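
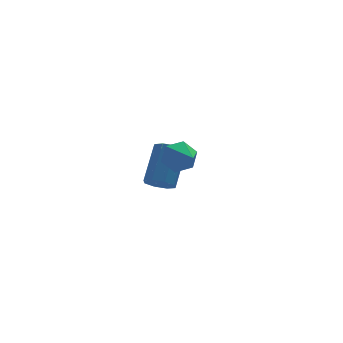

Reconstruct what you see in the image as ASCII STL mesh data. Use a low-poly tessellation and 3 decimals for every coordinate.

solid 
facet normal -0.397 -0.561 -0.726
outer loop
vertex -2.978 2.434 -3.073
vertex -3.463 2.913 -3.178
vertex -2.832 2.794 -3.431
endloop
endfacet
facet normal 0.875 -0.470 -0.115
outer loop
vertex -2.978 2.434 -3.073
vertex -2.832 2.794 -3.431
vertex -2.192 3.547 -1.636
endloop
endfacet
facet normal 0.875 -0.470 -0.115
outer loop
vertex -2.192 3.547 -1.636
vertex -2.832 2.794 -3.431
vertex -2.046 3.907 -1.994
endloop
endfacet
facet normal 0.397 0.561 0.726
outer loop
vertex -2.192 3.547 -1.636
vertex -2.046 3.907 -1.994
vertex -2.677 4.027 -1.742
endloop
endfacet
facet normal -0.397 -0.561 -0.726
outer loop
vertex -2.832 2.794 -3.431
vertex -3.463 2.913 -3.178
vertex -3.056 3.224 -3.641
endloop
endfacet
facet normal 0.814 0.150 -0.561
outer loop
vertex -2.832 2.794 -3.431
vertex -3.056 3.224 -3.641
vertex -2.046 3.907 -1.994
endloop
endfacet
facet normal 0.814 0.150 -0.561
outer loop
vertex -2.046 3.907 -1.994
vertex -3.056 3.224 -3.641
vertex -2.27 4.337 -2.204
endloop
endfacet
facet normal 0.397 0.561 0.726
outer loop
vertex -2.046 3.907 -1.994
vertex -2.27 4.337 -2.204
vertex -2.677 4.027 -1.742
endloop
endfacet
facet normal -0.396 -0.562 -0.726
outer loop
vertex -3.056 3.224 -3.641
vertex -3.463 2.913 -3.178
vertex -3.518 3.472 -3.581
endloop
endfacet
facet normal 0.277 0.680 -0.679
outer loop
vertex -3.056 3.224 -3.641
vertex -3.518 3.472 -3.581
vertex -2.27 4.337 -2.204
endloop
endfacet
facet normal 0.277 0.680 -0.679
outer loop
vertex -2.27 4.337 -2.204
vertex -3.518 3.472 -3.581
vertex -2.732 4.585 -2.144
endloop
endfacet
facet normal 0.396 0.562 0.726
outer loop
vertex -2.27 4.337 -2.204
vertex -2.732 4.585 -2.144
vertex -2.677 4.027 -1.742
endloop
endfacet
facet normal -0.398 -0.562 -0.725
outer loop
vertex -3.518 3.472 -3.581
vertex -3.463 2.913 -3.178
vertex -3.948 3.393 -3.284
endloop
endfacet
facet normal -0.424 0.813 -0.398
outer loop
vertex -3.518 3.472 -3.581
vertex -3.948 3.393 -3.284
vertex -2.732 4.585 -2.144
endloop
endfacet
facet normal -0.424 0.813 -0.398
outer loop
vertex -2.732 4.585 -2.144
vertex -3.948 3.393 -3.284
vertex -3.162 4.506 -1.847
endloop
endfacet
facet normal 0.398 0.562 0.725
outer loop
vertex -2.732 4.585 -2.144
vertex -3.162 4.506 -1.847
vertex -2.677 4.027 -1.742
endloop
endfacet
facet normal -0.397 -0.561 -0.726
outer loop
vertex -3.948 3.393 -3.284
vertex -3.463 2.913 -3.178
vertex -4.094 3.033 -2.926
endloop
endfacet
facet normal -0.875 0.470 0.115
outer loop
vertex -3.948 3.393 -3.284
vertex -4.094 3.033 -2.926
vertex -3.162 4.506 -1.847
endloop
endfacet
facet normal -0.875 0.470 0.115
outer loop
vertex -3.162 4.506 -1.847
vertex -4.094 3.033 -2.926
vertex -3.308 4.146 -1.489
endloop
endfacet
facet normal 0.397 0.561 0.726
outer loop
vertex -3.162 4.506 -1.847
vertex -3.308 4.146 -1.489
vertex -2.677 4.027 -1.742
endloop
endfacet
facet normal -0.397 -0.561 -0.726
outer loop
vertex -4.094 3.033 -2.926
vertex -3.463 2.913 -3.178
vertex -3.87 2.603 -2.716
endloop
endfacet
facet normal -0.814 -0.150 0.561
outer loop
vertex -4.094 3.033 -2.926
vertex -3.87 2.603 -2.716
vertex -3.308 4.146 -1.489
endloop
endfacet
facet normal -0.814 -0.150 0.561
outer loop
vertex -3.308 4.146 -1.489
vertex -3.87 2.603 -2.716
vertex -3.084 3.716 -1.279
endloop
endfacet
facet normal 0.397 0.561 0.726
outer loop
vertex -3.308 4.146 -1.489
vertex -3.084 3.716 -1.279
vertex -2.677 4.027 -1.742
endloop
endfacet
facet normal -0.396 -0.562 -0.726
outer loop
vertex -3.87 2.603 -2.716
vertex -3.463 2.913 -3.178
vertex -3.408 2.355 -2.776
endloop
endfacet
facet normal -0.277 -0.680 0.679
outer loop
vertex -3.87 2.603 -2.716
vertex -3.408 2.355 -2.776
vertex -3.084 3.716 -1.279
endloop
endfacet
facet normal -0.277 -0.680 0.679
outer loop
vertex -3.084 3.716 -1.279
vertex -3.408 2.355 -2.776
vertex -2.622 3.468 -1.339
endloop
endfacet
facet normal 0.396 0.562 0.726
outer loop
vertex -3.084 3.716 -1.279
vertex -2.622 3.468 -1.339
vertex -2.677 4.027 -1.742
endloop
endfacet
facet normal -0.398 -0.562 -0.725
outer loop
vertex -3.408 2.355 -2.776
vertex -3.463 2.913 -3.178
vertex -2.978 2.434 -3.073
endloop
endfacet
facet normal 0.424 -0.813 0.398
outer loop
vertex -3.408 2.355 -2.776
vertex -2.978 2.434 -3.073
vertex -2.622 3.468 -1.339
endloop
endfacet
facet normal 0.424 -0.813 0.398
outer loop
vertex -2.622 3.468 -1.339
vertex -2.978 2.434 -3.073
vertex -2.192 3.547 -1.636
endloop
endfacet
facet normal 0.398 0.562 0.725
outer loop
vertex -2.622 3.468 -1.339
vertex -2.192 3.547 -1.636
vertex -2.677 4.027 -1.742
endloop
endfacet
facet normal -0.090 0.922 -0.377
outer loop
vertex -3.469 -0.345 0.797
vertex -3.726 -0.637 0.144
vertex -4.214 -0.458 0.699
endloop
endfacet
facet normal -0.123 -0.052 0.991
outer loop
vertex -3.469 -0.345 0.797
vertex -4.214 -0.458 0.699
vertex -3.594 -1.983 0.696
endloop
endfacet
facet normal -0.092 0.921 -0.378
outer loop
vertex -4.214 -0.458 0.699
vertex -3.726 -0.637 0.144
vertex -4.472 -0.751 0.047
endloop
endfacet
facet normal -0.816 -0.333 0.472
outer loop
vertex -4.214 -0.458 0.699
vertex -4.472 -0.751 0.047
vertex -3.594 -1.983 0.696
endloop
endfacet
facet normal -0.092 0.921 -0.378
outer loop
vertex -4.472 -0.751 0.047
vertex -3.726 -0.637 0.144
vertex -3.984 -0.93 -0.508
endloop
endfacet
facet normal -0.657 -0.660 -0.365
outer loop
vertex -4.472 -0.751 0.047
vertex -3.984 -0.93 -0.508
vertex -3.594 -1.983 0.696
endloop
endfacet
facet normal -0.091 0.921 -0.378
outer loop
vertex -3.984 -0.93 -0.508
vertex -3.726 -0.637 0.144
vertex -3.239 -0.816 -0.41
endloop
endfacet
facet normal 0.197 -0.705 -0.681
outer loop
vertex -3.984 -0.93 -0.508
vertex -3.239 -0.816 -0.41
vertex -3.594 -1.983 0.696
endloop
endfacet
facet normal -0.090 0.922 -0.377
outer loop
vertex -3.239 -0.816 -0.41
vertex -3.726 -0.637 0.144
vertex -2.981 -0.524 0.242
endloop
endfacet
facet normal 0.891 -0.425 -0.162
outer loop
vertex -3.239 -0.816 -0.41
vertex -2.981 -0.524 0.242
vertex -3.594 -1.983 0.696
endloop
endfacet
facet normal -0.090 0.922 -0.377
outer loop
vertex -2.981 -0.524 0.242
vertex -3.726 -0.637 0.144
vertex -3.469 -0.345 0.797
endloop
endfacet
facet normal 0.732 -0.097 0.675
outer loop
vertex -2.981 -0.524 0.242
vertex -3.469 -0.345 0.797
vertex -3.594 -1.983 0.696
endloop
endfacet

endsolid


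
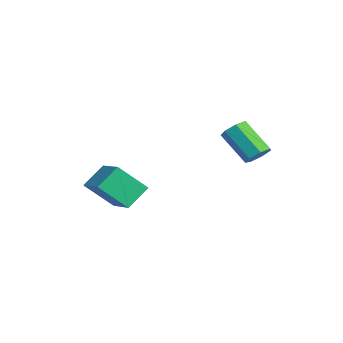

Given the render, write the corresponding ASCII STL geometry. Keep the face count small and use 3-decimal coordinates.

solid 
facet normal -0.937 -0.160 -0.309
outer loop
vertex -3.713 -0.438 -2.616
vertex -3.556 0.546 -3.599
vertex -3.357 -1.187 -3.308
endloop
endfacet
facet normal -0.112 -0.703 0.703
outer loop
vertex -2.064 -0.966 -2.881
vertex -3.713 -0.438 -2.616
vertex -3.357 -1.187 -3.308
endloop
endfacet
facet normal -0.937 -0.160 -0.310
outer loop
vertex -3.357 -1.187 -3.308
vertex -3.556 0.546 -3.599
vertex -3.2 -0.202 -4.291
endloop
endfacet
facet normal 0.330 -0.693 -0.641
outer loop
vertex -3.2 -0.202 -4.291
vertex -2.064 -0.966 -2.881
vertex -3.357 -1.187 -3.308
endloop
endfacet
facet normal -0.330 0.693 0.641
outer loop
vertex -3.713 -0.438 -2.616
vertex -2.263 0.767 -3.172
vertex -3.556 0.546 -3.599
endloop
endfacet
facet normal -0.112 -0.703 0.702
outer loop
vertex -2.42 -0.218 -2.189
vertex -3.713 -0.438 -2.616
vertex -2.064 -0.966 -2.881
endloop
endfacet
facet normal -0.330 0.693 0.641
outer loop
vertex -2.42 -0.218 -2.189
vertex -2.263 0.767 -3.172
vertex -3.713 -0.438 -2.616
endloop
endfacet
facet normal 0.112 0.703 -0.702
outer loop
vertex -3.556 0.546 -3.599
vertex -2.263 0.767 -3.172
vertex -3.2 -0.202 -4.291
endloop
endfacet
facet normal 0.330 -0.693 -0.641
outer loop
vertex -1.907 0.018 -3.864
vertex -2.064 -0.966 -2.881
vertex -3.2 -0.202 -4.291
endloop
endfacet
facet normal 0.112 0.703 -0.703
outer loop
vertex -3.2 -0.202 -4.291
vertex -2.263 0.767 -3.172
vertex -1.907 0.018 -3.864
endloop
endfacet
facet normal 0.937 0.160 0.310
outer loop
vertex -1.907 0.018 -3.864
vertex -2.42 -0.218 -2.189
vertex -2.064 -0.966 -2.881
endloop
endfacet
facet normal 0.937 0.160 0.310
outer loop
vertex -2.263 0.767 -3.172
vertex -2.42 -0.218 -2.189
vertex -1.907 0.018 -3.864
endloop
endfacet
facet normal 0.590 0.420 -0.689
outer loop
vertex 0.492 3.399 -1.023
vertex 0.17 3.793 -1.059
vertex 0.571 3.738 -0.749
endloop
endfacet
facet normal 0.788 -0.488 0.376
outer loop
vertex 0.492 3.399 -1.023
vertex 0.571 3.738 -0.749
vertex -0.327 2.814 -0.065
endloop
endfacet
facet normal 0.788 -0.488 0.375
outer loop
vertex -0.327 2.814 -0.065
vertex 0.571 3.738 -0.749
vertex -0.248 3.152 0.209
endloop
endfacet
facet normal -0.589 -0.421 0.689
outer loop
vertex -0.327 2.814 -0.065
vertex -0.248 3.152 0.209
vertex -0.65 3.207 -0.101
endloop
endfacet
facet normal 0.590 0.422 -0.688
outer loop
vertex 0.571 3.738 -0.749
vertex 0.17 3.793 -1.059
vertex 0.348 4.117 -0.708
endloop
endfacet
facet normal 0.631 0.293 0.719
outer loop
vertex 0.571 3.738 -0.749
vertex 0.348 4.117 -0.708
vertex -0.248 3.152 0.209
endloop
endfacet
facet normal 0.630 0.294 0.719
outer loop
vertex -0.248 3.152 0.209
vertex 0.348 4.117 -0.708
vertex -0.472 3.532 0.25
endloop
endfacet
facet normal -0.589 -0.422 0.689
outer loop
vertex -0.248 3.152 0.209
vertex -0.472 3.532 0.25
vertex -0.65 3.207 -0.101
endloop
endfacet
facet normal 0.591 0.421 -0.688
outer loop
vertex 0.348 4.117 -0.708
vertex 0.17 3.793 -1.059
vertex -0.01 4.253 -0.932
endloop
endfacet
facet normal -0.001 0.854 0.520
outer loop
vertex 0.348 4.117 -0.708
vertex -0.01 4.253 -0.932
vertex -0.472 3.532 0.25
endloop
endfacet
facet normal -0.003 0.854 0.520
outer loop
vertex -0.472 3.532 0.25
vertex -0.01 4.253 -0.932
vertex -0.829 3.667 0.026
endloop
endfacet
facet normal -0.591 -0.420 0.689
outer loop
vertex -0.472 3.532 0.25
vertex -0.829 3.667 0.026
vertex -0.65 3.207 -0.101
endloop
endfacet
facet normal 0.589 0.421 -0.690
outer loop
vertex -0.01 4.253 -0.932
vertex 0.17 3.793 -1.059
vertex -0.232 4.041 -1.251
endloop
endfacet
facet normal -0.634 0.770 -0.071
outer loop
vertex -0.01 4.253 -0.932
vertex -0.232 4.041 -1.251
vertex -0.829 3.667 0.026
endloop
endfacet
facet normal -0.632 0.772 -0.069
outer loop
vertex -0.829 3.667 0.026
vertex -0.232 4.041 -1.251
vertex -1.052 3.456 -0.293
endloop
endfacet
facet normal -0.590 -0.420 0.690
outer loop
vertex -0.829 3.667 0.026
vertex -1.052 3.456 -0.293
vertex -0.65 3.207 -0.101
endloop
endfacet
facet normal 0.589 0.422 -0.689
outer loop
vertex -0.232 4.041 -1.251
vertex 0.17 3.793 -1.059
vertex -0.152 3.643 -1.426
endloop
endfacet
facet normal -0.787 0.109 -0.607
outer loop
vertex -0.232 4.041 -1.251
vertex -0.152 3.643 -1.426
vertex -1.052 3.456 -0.293
endloop
endfacet
facet normal -0.787 0.106 -0.608
outer loop
vertex -1.052 3.456 -0.293
vertex -0.152 3.643 -1.426
vertex -0.971 3.058 -0.467
endloop
endfacet
facet normal -0.590 -0.421 0.689
outer loop
vertex -1.052 3.456 -0.293
vertex -0.971 3.058 -0.467
vertex -0.65 3.207 -0.101
endloop
endfacet
facet normal 0.590 0.420 -0.689
outer loop
vertex -0.152 3.643 -1.426
vertex 0.17 3.793 -1.059
vertex 0.171 3.357 -1.324
endloop
endfacet
facet normal -0.348 -0.638 -0.687
outer loop
vertex -0.152 3.643 -1.426
vertex 0.171 3.357 -1.324
vertex -0.971 3.058 -0.467
endloop
endfacet
facet normal -0.349 -0.636 -0.688
outer loop
vertex -0.971 3.058 -0.467
vertex 0.171 3.357 -1.324
vertex -0.649 2.772 -0.366
endloop
endfacet
facet normal -0.590 -0.421 0.689
outer loop
vertex -0.971 3.058 -0.467
vertex -0.649 2.772 -0.366
vertex -0.65 3.207 -0.101
endloop
endfacet
facet normal 0.591 0.420 -0.689
outer loop
vertex 0.171 3.357 -1.324
vertex 0.17 3.793 -1.059
vertex 0.492 3.399 -1.023
endloop
endfacet
facet normal 0.352 -0.902 -0.250
outer loop
vertex 0.171 3.357 -1.324
vertex 0.492 3.399 -1.023
vertex -0.649 2.772 -0.366
endloop
endfacet
facet normal 0.352 -0.902 -0.250
outer loop
vertex -0.649 2.772 -0.366
vertex 0.492 3.399 -1.023
vertex -0.327 2.814 -0.065
endloop
endfacet
facet normal -0.589 -0.421 0.689
outer loop
vertex -0.649 2.772 -0.366
vertex -0.327 2.814 -0.065
vertex -0.65 3.207 -0.101
endloop
endfacet

endsolid


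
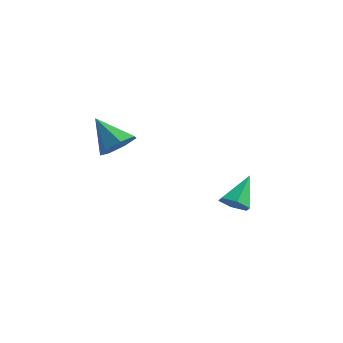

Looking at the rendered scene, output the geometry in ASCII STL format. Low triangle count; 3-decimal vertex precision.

solid 
facet normal 0.108 -0.679 -0.726
outer loop
vertex 3.067 2.576 -3.731
vertex 2.522 2.972 -4.182
vertex 3.308 3.159 -4.24
endloop
endfacet
facet normal 0.851 0.099 0.516
outer loop
vertex 3.067 2.576 -3.731
vertex 3.308 3.159 -4.24
vertex 2.318 4.248 -2.818
endloop
endfacet
facet normal 0.108 -0.680 -0.726
outer loop
vertex 3.308 3.159 -4.24
vertex 2.522 2.972 -4.182
vertex 2.764 3.554 -4.691
endloop
endfacet
facet normal 0.648 0.751 -0.124
outer loop
vertex 3.308 3.159 -4.24
vertex 2.764 3.554 -4.691
vertex 2.318 4.248 -2.818
endloop
endfacet
facet normal 0.109 -0.680 -0.725
outer loop
vertex 2.764 3.554 -4.691
vertex 2.522 2.972 -4.182
vertex 1.978 3.367 -4.634
endloop
endfacet
facet normal -0.240 0.890 -0.387
outer loop
vertex 2.764 3.554 -4.691
vertex 1.978 3.367 -4.634
vertex 2.318 4.248 -2.818
endloop
endfacet
facet normal 0.109 -0.680 -0.725
outer loop
vertex 1.978 3.367 -4.634
vertex 2.522 2.972 -4.182
vertex 1.736 2.785 -4.125
endloop
endfacet
facet normal -0.926 0.377 -0.009
outer loop
vertex 1.978 3.367 -4.634
vertex 1.736 2.785 -4.125
vertex 2.318 4.248 -2.818
endloop
endfacet
facet normal 0.109 -0.678 -0.727
outer loop
vertex 1.736 2.785 -4.125
vertex 2.522 2.972 -4.182
vertex 2.281 2.389 -3.674
endloop
endfacet
facet normal -0.724 -0.277 0.632
outer loop
vertex 1.736 2.785 -4.125
vertex 2.281 2.389 -3.674
vertex 2.318 4.248 -2.818
endloop
endfacet
facet normal 0.109 -0.678 -0.727
outer loop
vertex 2.281 2.389 -3.674
vertex 2.522 2.972 -4.182
vertex 3.067 2.576 -3.731
endloop
endfacet
facet normal 0.164 -0.415 0.895
outer loop
vertex 2.281 2.389 -3.674
vertex 3.067 2.576 -3.731
vertex 2.318 4.248 -2.818
endloop
endfacet
facet normal 0.690 0.082 -0.719
outer loop
vertex 1.103 -1.873 1.018
vertex 0.475 -2.214 0.377
vertex 0.634 -1.302 0.633
endloop
endfacet
facet normal 0.124 0.623 0.773
outer loop
vertex 1.103 -1.873 1.018
vertex 0.634 -1.302 0.633
vertex -0.815 -2.366 1.723
endloop
endfacet
facet normal 0.689 0.082 -0.720
outer loop
vertex 0.634 -1.302 0.633
vertex 0.475 -2.214 0.377
vertex 0.045 -1.418 0.056
endloop
endfacet
facet normal -0.432 0.862 0.267
outer loop
vertex 0.634 -1.302 0.633
vertex 0.045 -1.418 0.056
vertex -0.815 -2.366 1.723
endloop
endfacet
facet normal 0.690 0.082 -0.719
outer loop
vertex 0.045 -1.418 0.056
vertex 0.475 -2.214 0.377
vertex -0.22 -2.133 -0.28
endloop
endfacet
facet normal -0.880 0.426 -0.212
outer loop
vertex 0.045 -1.418 0.056
vertex -0.22 -2.133 -0.28
vertex -0.815 -2.366 1.723
endloop
endfacet
facet normal 0.690 0.081 -0.720
outer loop
vertex -0.22 -2.133 -0.28
vertex 0.475 -2.214 0.377
vertex 0.038 -2.909 -0.12
endloop
endfacet
facet normal -0.884 -0.356 -0.304
outer loop
vertex -0.22 -2.133 -0.28
vertex 0.038 -2.909 -0.12
vertex -0.815 -2.366 1.723
endloop
endfacet
facet normal 0.690 0.081 -0.720
outer loop
vertex 0.038 -2.909 -0.12
vertex 0.475 -2.214 0.377
vertex 0.625 -3.161 0.414
endloop
endfacet
facet normal -0.440 -0.896 0.060
outer loop
vertex 0.038 -2.909 -0.12
vertex 0.625 -3.161 0.414
vertex -0.815 -2.366 1.723
endloop
endfacet
facet normal 0.690 0.081 -0.719
outer loop
vertex 0.625 -3.161 0.414
vertex 0.475 -2.214 0.377
vertex 1.099 -2.7 0.921
endloop
endfacet
facet normal 0.117 -0.787 0.606
outer loop
vertex 0.625 -3.161 0.414
vertex 1.099 -2.7 0.921
vertex -0.815 -2.366 1.723
endloop
endfacet
facet normal 0.690 0.081 -0.719
outer loop
vertex 1.099 -2.7 0.921
vertex 0.475 -2.214 0.377
vertex 1.103 -1.873 1.018
endloop
endfacet
facet normal 0.368 -0.110 0.923
outer loop
vertex 1.099 -2.7 0.921
vertex 1.103 -1.873 1.018
vertex -0.815 -2.366 1.723
endloop
endfacet

endsolid


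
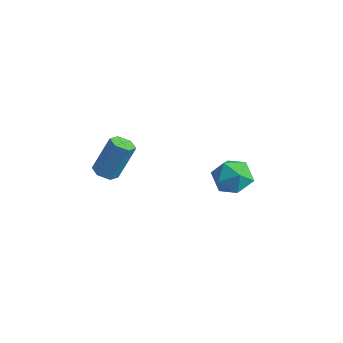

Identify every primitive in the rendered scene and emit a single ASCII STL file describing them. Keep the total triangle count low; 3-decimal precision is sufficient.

solid 
facet normal -0.178 -0.414 -0.893
outer loop
vertex -1.474 -3.575 2.86
vertex -2.095 -3.299 2.856
vertex -1.569 -2.958 2.593
endloop
endfacet
facet normal 0.974 0.055 -0.220
outer loop
vertex -1.474 -3.575 2.86
vertex -1.569 -2.958 2.593
vertex -1.104 -2.718 4.708
endloop
endfacet
facet normal 0.974 0.054 -0.220
outer loop
vertex -1.104 -2.718 4.708
vertex -1.569 -2.958 2.593
vertex -1.199 -2.1 4.44
endloop
endfacet
facet normal 0.179 0.414 0.892
outer loop
vertex -1.104 -2.718 4.708
vertex -1.199 -2.1 4.44
vertex -1.725 -2.441 4.704
endloop
endfacet
facet normal -0.179 -0.413 -0.893
outer loop
vertex -1.569 -2.958 2.593
vertex -2.095 -3.299 2.856
vertex -2.19 -2.681 2.589
endloop
endfacet
facet normal 0.366 0.814 -0.451
outer loop
vertex -1.569 -2.958 2.593
vertex -2.19 -2.681 2.589
vertex -1.199 -2.1 4.44
endloop
endfacet
facet normal 0.366 0.814 -0.451
outer loop
vertex -1.199 -2.1 4.44
vertex -2.19 -2.681 2.589
vertex -1.82 -1.823 4.436
endloop
endfacet
facet normal 0.179 0.414 0.892
outer loop
vertex -1.199 -2.1 4.44
vertex -1.82 -1.823 4.436
vertex -1.725 -2.441 4.704
endloop
endfacet
facet normal -0.179 -0.413 -0.893
outer loop
vertex -2.19 -2.681 2.589
vertex -2.095 -3.299 2.856
vertex -2.716 -3.022 2.852
endloop
endfacet
facet normal -0.608 0.760 -0.231
outer loop
vertex -2.19 -2.681 2.589
vertex -2.716 -3.022 2.852
vertex -1.82 -1.823 4.436
endloop
endfacet
facet normal -0.609 0.759 -0.230
outer loop
vertex -1.82 -1.823 4.436
vertex -2.716 -3.022 2.852
vertex -2.346 -2.165 4.7
endloop
endfacet
facet normal 0.178 0.414 0.892
outer loop
vertex -1.82 -1.823 4.436
vertex -2.346 -2.165 4.7
vertex -1.725 -2.441 4.704
endloop
endfacet
facet normal -0.179 -0.414 -0.892
outer loop
vertex -2.716 -3.022 2.852
vertex -2.095 -3.299 2.856
vertex -2.621 -3.64 3.12
endloop
endfacet
facet normal -0.974 -0.054 0.220
outer loop
vertex -2.716 -3.022 2.852
vertex -2.621 -3.64 3.12
vertex -2.346 -2.165 4.7
endloop
endfacet
facet normal -0.974 -0.055 0.220
outer loop
vertex -2.346 -2.165 4.7
vertex -2.621 -3.64 3.12
vertex -2.251 -2.782 4.967
endloop
endfacet
facet normal 0.178 0.414 0.893
outer loop
vertex -2.346 -2.165 4.7
vertex -2.251 -2.782 4.967
vertex -1.725 -2.441 4.704
endloop
endfacet
facet normal -0.179 -0.414 -0.892
outer loop
vertex -2.621 -3.64 3.12
vertex -2.095 -3.299 2.856
vertex -2.0 -3.917 3.124
endloop
endfacet
facet normal -0.366 -0.814 0.451
outer loop
vertex -2.621 -3.64 3.12
vertex -2.0 -3.917 3.124
vertex -2.251 -2.782 4.967
endloop
endfacet
facet normal -0.366 -0.814 0.451
outer loop
vertex -2.251 -2.782 4.967
vertex -2.0 -3.917 3.124
vertex -1.63 -3.059 4.971
endloop
endfacet
facet normal 0.179 0.413 0.893
outer loop
vertex -2.251 -2.782 4.967
vertex -1.63 -3.059 4.971
vertex -1.725 -2.441 4.704
endloop
endfacet
facet normal -0.178 -0.414 -0.892
outer loop
vertex -2.0 -3.917 3.124
vertex -2.095 -3.299 2.856
vertex -1.474 -3.575 2.86
endloop
endfacet
facet normal 0.609 -0.759 0.231
outer loop
vertex -2.0 -3.917 3.124
vertex -1.474 -3.575 2.86
vertex -1.63 -3.059 4.971
endloop
endfacet
facet normal 0.608 -0.760 0.231
outer loop
vertex -1.63 -3.059 4.971
vertex -1.474 -3.575 2.86
vertex -1.104 -2.718 4.708
endloop
endfacet
facet normal 0.179 0.413 0.893
outer loop
vertex -1.63 -3.059 4.971
vertex -1.104 -2.718 4.708
vertex -1.725 -2.441 4.704
endloop
endfacet
facet normal -0.239 0.910 0.338
outer loop
vertex 0.31 4.133 -0.374
vertex -0.522 3.671 0.283
vertex 0.547 3.794 0.706
endloop
endfacet
facet normal 0.455 0.873 0.174
outer loop
vertex 0.31 4.133 -0.374
vertex 0.547 3.794 0.706
vertex 1.297 3.573 -0.147
endloop
endfacet
facet normal 0.510 0.690 -0.514
outer loop
vertex 0.31 4.133 -0.374
vertex 1.297 3.573 -0.147
vertex 0.69 3.313 -1.097
endloop
endfacet
facet normal -0.150 0.614 -0.775
outer loop
vertex 0.31 4.133 -0.374
vertex 0.69 3.313 -1.097
vertex -0.434 3.374 -0.831
endloop
endfacet
facet normal -0.613 0.750 -0.248
outer loop
vertex 0.31 4.133 -0.374
vertex -0.434 3.374 -0.831
vertex -0.522 3.671 0.283
endloop
endfacet
facet normal 0.746 0.352 0.565
outer loop
vertex 1.297 3.573 -0.147
vertex 0.547 3.794 0.706
vertex 1.074 2.766 0.651
endloop
endfacet
facet normal -0.376 0.413 0.830
outer loop
vertex 0.547 3.794 0.706
vertex -0.522 3.671 0.283
vertex -0.05 2.827 0.917
endloop
endfacet
facet normal -0.981 0.154 -0.119
outer loop
vertex -0.522 3.671 0.283
vertex -0.434 3.374 -0.831
vertex -0.657 2.567 -0.033
endloop
endfacet
facet normal -0.233 -0.068 -0.970
outer loop
vertex -0.434 3.374 -0.831
vertex 0.69 3.313 -1.097
vertex 0.093 2.346 -0.886
endloop
endfacet
facet normal 0.835 0.055 -0.548
outer loop
vertex 0.69 3.313 -1.097
vertex 1.297 3.573 -0.147
vertex 1.162 2.469 -0.463
endloop
endfacet
facet normal 0.150 -0.614 0.775
outer loop
vertex 0.33 2.007 0.194
vertex 1.074 2.766 0.651
vertex -0.05 2.827 0.917
endloop
endfacet
facet normal -0.510 -0.690 0.514
outer loop
vertex 0.33 2.007 0.194
vertex -0.05 2.827 0.917
vertex -0.657 2.567 -0.033
endloop
endfacet
facet normal -0.455 -0.873 -0.174
outer loop
vertex 0.33 2.007 0.194
vertex -0.657 2.567 -0.033
vertex 0.093 2.346 -0.886
endloop
endfacet
facet normal 0.239 -0.910 -0.338
outer loop
vertex 0.33 2.007 0.194
vertex 0.093 2.346 -0.886
vertex 1.162 2.469 -0.463
endloop
endfacet
facet normal 0.613 -0.750 0.248
outer loop
vertex 0.33 2.007 0.194
vertex 1.162 2.469 -0.463
vertex 1.074 2.766 0.651
endloop
endfacet
facet normal 0.233 0.068 0.970
outer loop
vertex -0.05 2.827 0.917
vertex 1.074 2.766 0.651
vertex 0.547 3.794 0.706
endloop
endfacet
facet normal -0.835 -0.055 0.548
outer loop
vertex -0.657 2.567 -0.033
vertex -0.05 2.827 0.917
vertex -0.522 3.671 0.283
endloop
endfacet
facet normal -0.746 -0.352 -0.565
outer loop
vertex 0.093 2.346 -0.886
vertex -0.657 2.567 -0.033
vertex -0.434 3.374 -0.831
endloop
endfacet
facet normal 0.376 -0.413 -0.830
outer loop
vertex 1.162 2.469 -0.463
vertex 0.093 2.346 -0.886
vertex 0.69 3.313 -1.097
endloop
endfacet
facet normal 0.981 -0.154 0.119
outer loop
vertex 1.074 2.766 0.651
vertex 1.162 2.469 -0.463
vertex 1.297 3.573 -0.147
endloop
endfacet

endsolid


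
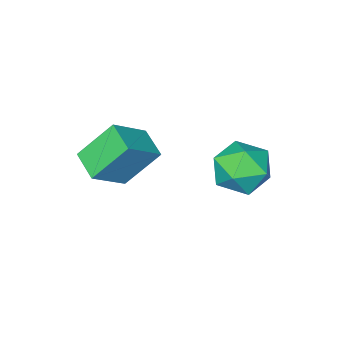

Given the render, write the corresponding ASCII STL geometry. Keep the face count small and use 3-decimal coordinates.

solid 
facet normal -0.989 0.069 -0.130
outer loop
vertex -2.517 0.967 2.689
vertex -2.632 -0.211 2.937
vertex -2.692 0.603 3.829
endloop
endfacet
facet normal -0.720 0.686 0.109
outer loop
vertex -2.517 0.967 2.689
vertex -2.692 0.603 3.829
vertex -1.893 1.479 3.59
endloop
endfacet
facet normal -0.227 0.906 -0.357
outer loop
vertex -2.517 0.967 2.689
vertex -1.893 1.479 3.59
vertex -1.341 1.207 2.55
endloop
endfacet
facet normal -0.191 0.425 -0.885
outer loop
vertex -2.517 0.967 2.689
vertex -1.341 1.207 2.55
vertex -1.797 0.162 2.146
endloop
endfacet
facet normal -0.663 -0.092 -0.743
outer loop
vertex -2.517 0.967 2.689
vertex -1.797 0.162 2.146
vertex -2.632 -0.211 2.937
endloop
endfacet
facet normal -0.394 0.558 0.730
outer loop
vertex -1.893 1.479 3.59
vertex -2.692 0.603 3.829
vertex -1.623 0.618 4.394
endloop
endfacet
facet normal -0.829 -0.440 0.345
outer loop
vertex -2.692 0.603 3.829
vertex -2.632 -0.211 2.937
vertex -2.079 -0.427 3.99
endloop
endfacet
facet normal -0.301 -0.700 -0.648
outer loop
vertex -2.632 -0.211 2.937
vertex -1.797 0.162 2.146
vertex -1.527 -0.699 2.95
endloop
endfacet
facet normal 0.461 0.138 -0.877
outer loop
vertex -1.797 0.162 2.146
vertex -1.341 1.207 2.55
vertex -0.728 0.177 2.711
endloop
endfacet
facet normal 0.404 0.914 -0.025
outer loop
vertex -1.341 1.207 2.55
vertex -1.893 1.479 3.59
vertex -0.788 0.991 3.603
endloop
endfacet
facet normal 0.191 -0.425 0.885
outer loop
vertex -0.903 -0.187 3.851
vertex -1.623 0.618 4.394
vertex -2.079 -0.427 3.99
endloop
endfacet
facet normal 0.227 -0.906 0.357
outer loop
vertex -0.903 -0.187 3.851
vertex -2.079 -0.427 3.99
vertex -1.527 -0.699 2.95
endloop
endfacet
facet normal 0.720 -0.686 -0.109
outer loop
vertex -0.903 -0.187 3.851
vertex -1.527 -0.699 2.95
vertex -0.728 0.177 2.711
endloop
endfacet
facet normal 0.989 -0.069 0.130
outer loop
vertex -0.903 -0.187 3.851
vertex -0.728 0.177 2.711
vertex -0.788 0.991 3.603
endloop
endfacet
facet normal 0.663 0.092 0.743
outer loop
vertex -0.903 -0.187 3.851
vertex -0.788 0.991 3.603
vertex -1.623 0.618 4.394
endloop
endfacet
facet normal -0.461 -0.138 0.877
outer loop
vertex -2.079 -0.427 3.99
vertex -1.623 0.618 4.394
vertex -2.692 0.603 3.829
endloop
endfacet
facet normal -0.404 -0.914 0.025
outer loop
vertex -1.527 -0.699 2.95
vertex -2.079 -0.427 3.99
vertex -2.632 -0.211 2.937
endloop
endfacet
facet normal 0.394 -0.558 -0.730
outer loop
vertex -0.728 0.177 2.711
vertex -1.527 -0.699 2.95
vertex -1.797 0.162 2.146
endloop
endfacet
facet normal 0.829 0.440 -0.345
outer loop
vertex -0.788 0.991 3.603
vertex -0.728 0.177 2.711
vertex -1.341 1.207 2.55
endloop
endfacet
facet normal 0.301 0.700 0.648
outer loop
vertex -1.623 0.618 4.394
vertex -0.788 0.991 3.603
vertex -1.893 1.479 3.59
endloop
endfacet
facet normal -0.574 0.324 0.752
outer loop
vertex 0.778 -3.753 4.154
vertex 1.049 -2.495 3.818
vertex -0.65 -3.739 3.059
endloop
endfacet
facet normal -0.203 -0.946 0.253
outer loop
vertex 0.491 -4.385 1.562
vertex 0.778 -3.753 4.154
vertex -0.65 -3.739 3.059
endloop
endfacet
facet normal -0.574 0.325 0.752
outer loop
vertex -0.65 -3.739 3.059
vertex 1.049 -2.495 3.818
vertex -0.379 -2.481 2.722
endloop
endfacet
facet normal -0.794 0.008 -0.608
outer loop
vertex -0.379 -2.481 2.722
vertex 0.491 -4.385 1.562
vertex -0.65 -3.739 3.059
endloop
endfacet
facet normal 0.794 -0.008 0.608
outer loop
vertex 0.778 -3.753 4.154
vertex 2.19 -3.141 2.321
vertex 1.049 -2.495 3.818
endloop
endfacet
facet normal -0.204 -0.946 0.253
outer loop
vertex 1.919 -4.399 2.658
vertex 0.778 -3.753 4.154
vertex 0.491 -4.385 1.562
endloop
endfacet
facet normal 0.793 -0.008 0.609
outer loop
vertex 1.919 -4.399 2.658
vertex 2.19 -3.141 2.321
vertex 0.778 -3.753 4.154
endloop
endfacet
facet normal 0.203 0.946 -0.253
outer loop
vertex 1.049 -2.495 3.818
vertex 2.19 -3.141 2.321
vertex -0.379 -2.481 2.722
endloop
endfacet
facet normal -0.793 0.008 -0.609
outer loop
vertex 0.762 -3.127 1.226
vertex 0.491 -4.385 1.562
vertex -0.379 -2.481 2.722
endloop
endfacet
facet normal 0.203 0.946 -0.253
outer loop
vertex -0.379 -2.481 2.722
vertex 2.19 -3.141 2.321
vertex 0.762 -3.127 1.226
endloop
endfacet
facet normal 0.574 -0.324 -0.752
outer loop
vertex 0.762 -3.127 1.226
vertex 1.919 -4.399 2.658
vertex 0.491 -4.385 1.562
endloop
endfacet
facet normal 0.573 -0.325 -0.752
outer loop
vertex 2.19 -3.141 2.321
vertex 1.919 -4.399 2.658
vertex 0.762 -3.127 1.226
endloop
endfacet

endsolid


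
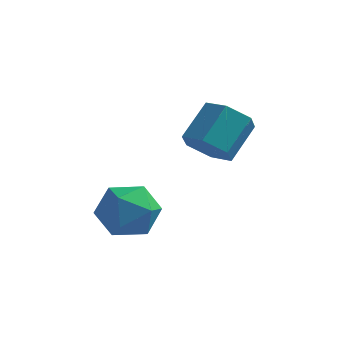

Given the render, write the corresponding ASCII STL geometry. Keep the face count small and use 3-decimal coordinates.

solid 
facet normal -0.697 0.690 0.194
outer loop
vertex 0.131 -0.02 -2.156
vertex 0.31 -0.15 -1.053
vertex 0.902 0.611 -1.633
endloop
endfacet
facet normal -0.378 0.819 -0.431
outer loop
vertex 0.131 -0.02 -2.156
vertex 0.902 0.611 -1.633
vertex 1.123 0.179 -2.649
endloop
endfacet
facet normal -0.471 0.248 -0.847
outer loop
vertex 0.131 -0.02 -2.156
vertex 1.123 0.179 -2.649
vertex 0.667 -0.848 -2.696
endloop
endfacet
facet normal -0.846 -0.235 -0.479
outer loop
vertex 0.131 -0.02 -2.156
vertex 0.667 -0.848 -2.696
vertex 0.165 -1.052 -1.71
endloop
endfacet
facet normal -0.986 0.039 0.165
outer loop
vertex 0.131 -0.02 -2.156
vertex 0.165 -1.052 -1.71
vertex 0.31 -0.15 -1.053
endloop
endfacet
facet normal 0.321 0.895 -0.311
outer loop
vertex 1.123 0.179 -2.649
vertex 0.902 0.611 -1.633
vertex 1.915 0.172 -1.85
endloop
endfacet
facet normal -0.194 0.686 0.702
outer loop
vertex 0.902 0.611 -1.633
vertex 0.31 -0.15 -1.053
vertex 1.413 -0.032 -0.864
endloop
endfacet
facet normal -0.662 -0.369 0.653
outer loop
vertex 0.31 -0.15 -1.053
vertex 0.165 -1.052 -1.71
vertex 0.957 -1.059 -0.911
endloop
endfacet
facet normal -0.435 -0.812 -0.390
outer loop
vertex 0.165 -1.052 -1.71
vertex 0.667 -0.848 -2.696
vertex 1.178 -1.491 -1.927
endloop
endfacet
facet normal 0.172 -0.031 -0.985
outer loop
vertex 0.667 -0.848 -2.696
vertex 1.123 0.179 -2.649
vertex 1.77 -0.73 -2.507
endloop
endfacet
facet normal 0.846 0.235 0.479
outer loop
vertex 1.949 -0.86 -1.404
vertex 1.915 0.172 -1.85
vertex 1.413 -0.032 -0.864
endloop
endfacet
facet normal 0.471 -0.248 0.847
outer loop
vertex 1.949 -0.86 -1.404
vertex 1.413 -0.032 -0.864
vertex 0.957 -1.059 -0.911
endloop
endfacet
facet normal 0.378 -0.819 0.431
outer loop
vertex 1.949 -0.86 -1.404
vertex 0.957 -1.059 -0.911
vertex 1.178 -1.491 -1.927
endloop
endfacet
facet normal 0.697 -0.690 -0.194
outer loop
vertex 1.949 -0.86 -1.404
vertex 1.178 -1.491 -1.927
vertex 1.77 -0.73 -2.507
endloop
endfacet
facet normal 0.986 -0.039 -0.165
outer loop
vertex 1.949 -0.86 -1.404
vertex 1.77 -0.73 -2.507
vertex 1.915 0.172 -1.85
endloop
endfacet
facet normal 0.435 0.812 0.390
outer loop
vertex 1.413 -0.032 -0.864
vertex 1.915 0.172 -1.85
vertex 0.902 0.611 -1.633
endloop
endfacet
facet normal -0.172 0.031 0.985
outer loop
vertex 0.957 -1.059 -0.911
vertex 1.413 -0.032 -0.864
vertex 0.31 -0.15 -1.053
endloop
endfacet
facet normal -0.321 -0.895 0.311
outer loop
vertex 1.178 -1.491 -1.927
vertex 0.957 -1.059 -0.911
vertex 0.165 -1.052 -1.71
endloop
endfacet
facet normal 0.194 -0.686 -0.702
outer loop
vertex 1.77 -0.73 -2.507
vertex 1.178 -1.491 -1.927
vertex 0.667 -0.848 -2.696
endloop
endfacet
facet normal 0.662 0.369 -0.653
outer loop
vertex 1.915 0.172 -1.85
vertex 1.77 -0.73 -2.507
vertex 1.123 0.179 -2.649
endloop
endfacet
facet normal -0.248 -0.718 -0.651
outer loop
vertex 3.582 1.453 0.24
vertex 2.781 1.876 0.079
vertex 3.52 2.081 -0.429
endloop
endfacet
facet normal 0.966 -0.137 -0.218
outer loop
vertex 3.582 1.453 0.24
vertex 3.52 2.081 -0.429
vertex 3.979 2.6 1.282
endloop
endfacet
facet normal 0.966 -0.138 -0.217
outer loop
vertex 3.979 2.6 1.282
vertex 3.52 2.081 -0.429
vertex 3.918 3.228 0.613
endloop
endfacet
facet normal 0.249 0.717 0.651
outer loop
vertex 3.979 2.6 1.282
vertex 3.918 3.228 0.613
vertex 3.179 3.024 1.121
endloop
endfacet
facet normal -0.249 -0.717 -0.651
outer loop
vertex 3.52 2.081 -0.429
vertex 2.781 1.876 0.079
vertex 2.72 2.505 -0.59
endloop
endfacet
facet normal 0.426 0.523 -0.738
outer loop
vertex 3.52 2.081 -0.429
vertex 2.72 2.505 -0.59
vertex 3.918 3.228 0.613
endloop
endfacet
facet normal 0.426 0.523 -0.738
outer loop
vertex 3.918 3.228 0.613
vertex 2.72 2.505 -0.59
vertex 3.118 3.652 0.452
endloop
endfacet
facet normal 0.249 0.717 0.651
outer loop
vertex 3.918 3.228 0.613
vertex 3.118 3.652 0.452
vertex 3.179 3.024 1.121
endloop
endfacet
facet normal -0.249 -0.717 -0.651
outer loop
vertex 2.72 2.505 -0.59
vertex 2.781 1.876 0.079
vertex 1.981 2.3 -0.082
endloop
endfacet
facet normal -0.541 0.661 -0.520
outer loop
vertex 2.72 2.505 -0.59
vertex 1.981 2.3 -0.082
vertex 3.118 3.652 0.452
endloop
endfacet
facet normal -0.541 0.660 -0.521
outer loop
vertex 3.118 3.652 0.452
vertex 1.981 2.3 -0.082
vertex 2.378 3.447 0.96
endloop
endfacet
facet normal 0.248 0.717 0.651
outer loop
vertex 3.118 3.652 0.452
vertex 2.378 3.447 0.96
vertex 3.179 3.024 1.121
endloop
endfacet
facet normal -0.249 -0.717 -0.651
outer loop
vertex 1.981 2.3 -0.082
vertex 2.781 1.876 0.079
vertex 2.042 1.672 0.587
endloop
endfacet
facet normal -0.966 0.137 0.217
outer loop
vertex 1.981 2.3 -0.082
vertex 2.042 1.672 0.587
vertex 2.378 3.447 0.96
endloop
endfacet
facet normal -0.966 0.137 0.218
outer loop
vertex 2.378 3.447 0.96
vertex 2.042 1.672 0.587
vertex 2.44 2.819 1.629
endloop
endfacet
facet normal 0.248 0.718 0.651
outer loop
vertex 2.378 3.447 0.96
vertex 2.44 2.819 1.629
vertex 3.179 3.024 1.121
endloop
endfacet
facet normal -0.249 -0.717 -0.651
outer loop
vertex 2.042 1.672 0.587
vertex 2.781 1.876 0.079
vertex 2.842 1.248 0.748
endloop
endfacet
facet normal -0.426 -0.523 0.738
outer loop
vertex 2.042 1.672 0.587
vertex 2.842 1.248 0.748
vertex 2.44 2.819 1.629
endloop
endfacet
facet normal -0.426 -0.523 0.738
outer loop
vertex 2.44 2.819 1.629
vertex 2.842 1.248 0.748
vertex 3.24 2.395 1.79
endloop
endfacet
facet normal 0.249 0.717 0.651
outer loop
vertex 2.44 2.819 1.629
vertex 3.24 2.395 1.79
vertex 3.179 3.024 1.121
endloop
endfacet
facet normal -0.248 -0.717 -0.651
outer loop
vertex 2.842 1.248 0.748
vertex 2.781 1.876 0.079
vertex 3.582 1.453 0.24
endloop
endfacet
facet normal 0.541 -0.661 0.521
outer loop
vertex 2.842 1.248 0.748
vertex 3.582 1.453 0.24
vertex 3.24 2.395 1.79
endloop
endfacet
facet normal 0.541 -0.660 0.521
outer loop
vertex 3.24 2.395 1.79
vertex 3.582 1.453 0.24
vertex 3.979 2.6 1.282
endloop
endfacet
facet normal 0.249 0.717 0.651
outer loop
vertex 3.24 2.395 1.79
vertex 3.979 2.6 1.282
vertex 3.179 3.024 1.121
endloop
endfacet

endsolid


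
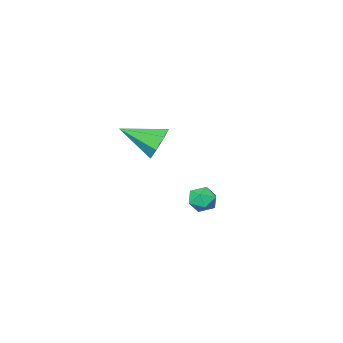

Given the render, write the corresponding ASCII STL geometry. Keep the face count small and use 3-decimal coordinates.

solid 
facet normal 0.258 -0.121 0.958
outer loop
vertex 3.706 4.275 -1.467
vertex 3.122 3.939 -1.352
vertex 3.681 3.597 -1.546
endloop
endfacet
facet normal 0.835 -0.094 0.542
outer loop
vertex 3.706 4.275 -1.467
vertex 3.681 3.597 -1.546
vertex 4.018 3.982 -1.999
endloop
endfacet
facet normal 0.826 0.529 0.193
outer loop
vertex 3.706 4.275 -1.467
vertex 4.018 3.982 -1.999
vertex 3.667 4.562 -2.086
endloop
endfacet
facet normal 0.244 0.886 0.395
outer loop
vertex 3.706 4.275 -1.467
vertex 3.667 4.562 -2.086
vertex 3.114 4.536 -1.686
endloop
endfacet
facet normal -0.108 0.484 0.868
outer loop
vertex 3.706 4.275 -1.467
vertex 3.114 4.536 -1.686
vertex 3.122 3.939 -1.352
endloop
endfacet
facet normal 0.784 -0.618 0.058
outer loop
vertex 4.018 3.982 -1.999
vertex 3.681 3.597 -1.546
vertex 3.626 3.464 -2.214
endloop
endfacet
facet normal -0.150 -0.662 0.734
outer loop
vertex 3.681 3.597 -1.546
vertex 3.122 3.939 -1.352
vertex 3.073 3.438 -1.814
endloop
endfacet
facet normal -0.744 0.319 0.588
outer loop
vertex 3.122 3.939 -1.352
vertex 3.114 4.536 -1.686
vertex 2.722 4.018 -1.901
endloop
endfacet
facet normal -0.175 0.968 -0.178
outer loop
vertex 3.114 4.536 -1.686
vertex 3.667 4.562 -2.086
vertex 3.059 4.403 -2.354
endloop
endfacet
facet normal 0.770 0.390 -0.505
outer loop
vertex 3.667 4.562 -2.086
vertex 4.018 3.982 -1.999
vertex 3.618 4.061 -2.548
endloop
endfacet
facet normal -0.244 -0.886 -0.395
outer loop
vertex 3.034 3.725 -2.433
vertex 3.626 3.464 -2.214
vertex 3.073 3.438 -1.814
endloop
endfacet
facet normal -0.826 -0.529 -0.193
outer loop
vertex 3.034 3.725 -2.433
vertex 3.073 3.438 -1.814
vertex 2.722 4.018 -1.901
endloop
endfacet
facet normal -0.835 0.094 -0.542
outer loop
vertex 3.034 3.725 -2.433
vertex 2.722 4.018 -1.901
vertex 3.059 4.403 -2.354
endloop
endfacet
facet normal -0.258 0.121 -0.958
outer loop
vertex 3.034 3.725 -2.433
vertex 3.059 4.403 -2.354
vertex 3.618 4.061 -2.548
endloop
endfacet
facet normal 0.108 -0.484 -0.868
outer loop
vertex 3.034 3.725 -2.433
vertex 3.618 4.061 -2.548
vertex 3.626 3.464 -2.214
endloop
endfacet
facet normal 0.175 -0.968 0.178
outer loop
vertex 3.073 3.438 -1.814
vertex 3.626 3.464 -2.214
vertex 3.681 3.597 -1.546
endloop
endfacet
facet normal -0.770 -0.390 0.505
outer loop
vertex 2.722 4.018 -1.901
vertex 3.073 3.438 -1.814
vertex 3.122 3.939 -1.352
endloop
endfacet
facet normal -0.784 0.618 -0.058
outer loop
vertex 3.059 4.403 -2.354
vertex 2.722 4.018 -1.901
vertex 3.114 4.536 -1.686
endloop
endfacet
facet normal 0.150 0.662 -0.734
outer loop
vertex 3.618 4.061 -2.548
vertex 3.059 4.403 -2.354
vertex 3.667 4.562 -2.086
endloop
endfacet
facet normal 0.744 -0.319 -0.588
outer loop
vertex 3.626 3.464 -2.214
vertex 3.618 4.061 -2.548
vertex 4.018 3.982 -1.999
endloop
endfacet
facet normal -0.650 0.634 -0.419
outer loop
vertex 2.432 -0.877 -1.716
vertex 1.819 -1.094 -1.094
vertex 2.439 -0.442 -1.068
endloop
endfacet
facet normal 0.955 0.241 -0.172
outer loop
vertex 2.432 -0.877 -1.716
vertex 2.439 -0.442 -1.068
vertex 3.041 -2.286 -0.306
endloop
endfacet
facet normal -0.649 0.634 -0.419
outer loop
vertex 2.439 -0.442 -1.068
vertex 1.819 -1.094 -1.094
vertex 1.979 -0.497 -0.439
endloop
endfacet
facet normal 0.699 0.456 0.551
outer loop
vertex 2.439 -0.442 -1.068
vertex 1.979 -0.497 -0.439
vertex 3.041 -2.286 -0.306
endloop
endfacet
facet normal -0.650 0.634 -0.419
outer loop
vertex 1.979 -0.497 -0.439
vertex 1.819 -1.094 -1.094
vertex 1.399 -1.002 -0.303
endloop
endfacet
facet normal 0.110 0.139 0.984
outer loop
vertex 1.979 -0.497 -0.439
vertex 1.399 -1.002 -0.303
vertex 3.041 -2.286 -0.306
endloop
endfacet
facet normal -0.650 0.634 -0.419
outer loop
vertex 1.399 -1.002 -0.303
vertex 1.819 -1.094 -1.094
vertex 1.135 -1.576 -0.762
endloop
endfacet
facet normal -0.368 -0.472 0.801
outer loop
vertex 1.399 -1.002 -0.303
vertex 1.135 -1.576 -0.762
vertex 3.041 -2.286 -0.306
endloop
endfacet
facet normal -0.650 0.634 -0.419
outer loop
vertex 1.135 -1.576 -0.762
vertex 1.819 -1.094 -1.094
vertex 1.386 -1.787 -1.471
endloop
endfacet
facet normal -0.375 -0.916 0.140
outer loop
vertex 1.135 -1.576 -0.762
vertex 1.386 -1.787 -1.471
vertex 3.041 -2.286 -0.306
endloop
endfacet
facet normal -0.650 0.634 -0.419
outer loop
vertex 1.386 -1.787 -1.471
vertex 1.819 -1.094 -1.094
vertex 1.963 -1.476 -1.896
endloop
endfacet
facet normal 0.094 -0.860 -0.502
outer loop
vertex 1.386 -1.787 -1.471
vertex 1.963 -1.476 -1.896
vertex 3.041 -2.286 -0.306
endloop
endfacet
facet normal -0.650 0.634 -0.419
outer loop
vertex 1.963 -1.476 -1.896
vertex 1.819 -1.094 -1.094
vertex 2.432 -0.877 -1.716
endloop
endfacet
facet normal 0.686 -0.345 -0.641
outer loop
vertex 1.963 -1.476 -1.896
vertex 2.432 -0.877 -1.716
vertex 3.041 -2.286 -0.306
endloop
endfacet

endsolid


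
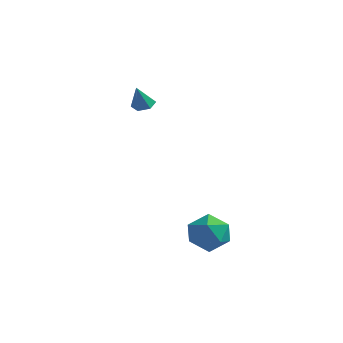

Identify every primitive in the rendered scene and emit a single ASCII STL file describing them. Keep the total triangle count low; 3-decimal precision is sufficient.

solid 
facet normal 0.291 0.677 0.676
outer loop
vertex 1.251 -3.106 -2.313
vertex 0.951 -3.68 -1.609
vertex 1.85 -3.746 -1.93
endloop
endfacet
facet normal 0.699 0.709 0.092
outer loop
vertex 1.251 -3.106 -2.313
vertex 1.85 -3.746 -1.93
vertex 1.836 -3.61 -2.877
endloop
endfacet
facet normal 0.275 0.841 -0.466
outer loop
vertex 1.251 -3.106 -2.313
vertex 1.836 -3.61 -2.877
vertex 0.929 -3.46 -3.141
endloop
endfacet
facet normal -0.396 0.890 -0.227
outer loop
vertex 1.251 -3.106 -2.313
vertex 0.929 -3.46 -3.141
vertex 0.382 -3.504 -2.358
endloop
endfacet
facet normal -0.386 0.789 0.479
outer loop
vertex 1.251 -3.106 -2.313
vertex 0.382 -3.504 -2.358
vertex 0.951 -3.68 -1.609
endloop
endfacet
facet normal 0.998 0.068 -0.005
outer loop
vertex 1.836 -3.61 -2.877
vertex 1.85 -3.746 -1.93
vertex 1.898 -4.496 -2.522
endloop
endfacet
facet normal 0.337 0.015 0.941
outer loop
vertex 1.85 -3.746 -1.93
vertex 0.951 -3.68 -1.609
vertex 1.351 -4.54 -1.739
endloop
endfacet
facet normal -0.758 0.196 0.622
outer loop
vertex 0.951 -3.68 -1.609
vertex 0.382 -3.504 -2.358
vertex 0.444 -4.39 -2.003
endloop
endfacet
facet normal -0.774 0.361 -0.520
outer loop
vertex 0.382 -3.504 -2.358
vertex 0.929 -3.46 -3.141
vertex 0.43 -4.254 -2.95
endloop
endfacet
facet normal 0.311 0.282 -0.908
outer loop
vertex 0.929 -3.46 -3.141
vertex 1.836 -3.61 -2.877
vertex 1.329 -4.32 -3.271
endloop
endfacet
facet normal 0.396 -0.890 0.227
outer loop
vertex 1.029 -4.894 -2.567
vertex 1.898 -4.496 -2.522
vertex 1.351 -4.54 -1.739
endloop
endfacet
facet normal -0.275 -0.841 0.466
outer loop
vertex 1.029 -4.894 -2.567
vertex 1.351 -4.54 -1.739
vertex 0.444 -4.39 -2.003
endloop
endfacet
facet normal -0.699 -0.709 -0.092
outer loop
vertex 1.029 -4.894 -2.567
vertex 0.444 -4.39 -2.003
vertex 0.43 -4.254 -2.95
endloop
endfacet
facet normal -0.291 -0.677 -0.676
outer loop
vertex 1.029 -4.894 -2.567
vertex 0.43 -4.254 -2.95
vertex 1.329 -4.32 -3.271
endloop
endfacet
facet normal 0.386 -0.789 -0.479
outer loop
vertex 1.029 -4.894 -2.567
vertex 1.329 -4.32 -3.271
vertex 1.898 -4.496 -2.522
endloop
endfacet
facet normal 0.774 -0.361 0.520
outer loop
vertex 1.351 -4.54 -1.739
vertex 1.898 -4.496 -2.522
vertex 1.85 -3.746 -1.93
endloop
endfacet
facet normal -0.311 -0.282 0.908
outer loop
vertex 0.444 -4.39 -2.003
vertex 1.351 -4.54 -1.739
vertex 0.951 -3.68 -1.609
endloop
endfacet
facet normal -0.998 -0.068 0.005
outer loop
vertex 0.43 -4.254 -2.95
vertex 0.444 -4.39 -2.003
vertex 0.382 -3.504 -2.358
endloop
endfacet
facet normal -0.337 -0.015 -0.941
outer loop
vertex 1.329 -4.32 -3.271
vertex 0.43 -4.254 -2.95
vertex 0.929 -3.46 -3.141
endloop
endfacet
facet normal 0.758 -0.196 -0.622
outer loop
vertex 1.898 -4.496 -2.522
vertex 1.329 -4.32 -3.271
vertex 1.836 -3.61 -2.877
endloop
endfacet
facet normal 0.066 0.383 -0.921
outer loop
vertex -3.2 -0.375 2.31
vertex -3.643 -0.614 2.179
vertex -3.656 -0.133 2.378
endloop
endfacet
facet normal 0.420 0.600 0.681
outer loop
vertex -3.2 -0.375 2.31
vertex -3.656 -0.133 2.378
vertex -3.717 -1.046 3.221
endloop
endfacet
facet normal 0.066 0.383 -0.921
outer loop
vertex -3.656 -0.133 2.378
vertex -3.643 -0.614 2.179
vertex -4.099 -0.372 2.247
endloop
endfacet
facet normal -0.507 0.603 0.616
outer loop
vertex -3.656 -0.133 2.378
vertex -4.099 -0.372 2.247
vertex -3.717 -1.046 3.221
endloop
endfacet
facet normal 0.065 0.381 -0.922
outer loop
vertex -4.099 -0.372 2.247
vertex -3.643 -0.614 2.179
vertex -4.086 -0.853 2.049
endloop
endfacet
facet normal -0.951 -0.139 0.276
outer loop
vertex -4.099 -0.372 2.247
vertex -4.086 -0.853 2.049
vertex -3.717 -1.046 3.221
endloop
endfacet
facet normal 0.065 0.382 -0.922
outer loop
vertex -4.086 -0.853 2.049
vertex -3.643 -0.614 2.179
vertex -3.631 -1.094 1.981
endloop
endfacet
facet normal -0.468 -0.884 0.002
outer loop
vertex -4.086 -0.853 2.049
vertex -3.631 -1.094 1.981
vertex -3.717 -1.046 3.221
endloop
endfacet
facet normal 0.065 0.382 -0.922
outer loop
vertex -3.631 -1.094 1.981
vertex -3.643 -0.614 2.179
vertex -3.188 -0.855 2.111
endloop
endfacet
facet normal 0.459 -0.886 0.066
outer loop
vertex -3.631 -1.094 1.981
vertex -3.188 -0.855 2.111
vertex -3.717 -1.046 3.221
endloop
endfacet
facet normal 0.065 0.384 -0.921
outer loop
vertex -3.188 -0.855 2.111
vertex -3.643 -0.614 2.179
vertex -3.2 -0.375 2.31
endloop
endfacet
facet normal 0.903 -0.145 0.405
outer loop
vertex -3.188 -0.855 2.111
vertex -3.2 -0.375 2.31
vertex -3.717 -1.046 3.221
endloop
endfacet

endsolid


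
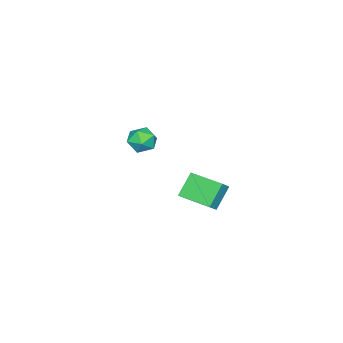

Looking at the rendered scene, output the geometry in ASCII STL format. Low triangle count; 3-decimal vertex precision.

solid 
facet normal -0.672 0.047 0.740
outer loop
vertex -3.339 0.772 -2.827
vertex -3.238 2.909 -2.87
vertex -3.982 0.79 -3.412
endloop
endfacet
facet normal -0.047 -0.999 0.020
outer loop
vertex -2.842 0.711 -4.67
vertex -3.339 0.772 -2.827
vertex -3.982 0.79 -3.412
endloop
endfacet
facet normal -0.671 0.046 0.740
outer loop
vertex -3.982 0.79 -3.412
vertex -3.238 2.909 -2.87
vertex -3.882 2.927 -3.455
endloop
endfacet
facet normal -0.740 0.021 -0.672
outer loop
vertex -3.882 2.927 -3.455
vertex -2.842 0.711 -4.67
vertex -3.982 0.79 -3.412
endloop
endfacet
facet normal 0.740 -0.021 0.672
outer loop
vertex -3.339 0.772 -2.827
vertex -2.098 2.83 -4.128
vertex -3.238 2.909 -2.87
endloop
endfacet
facet normal -0.047 -0.999 0.021
outer loop
vertex -2.198 0.693 -4.085
vertex -3.339 0.772 -2.827
vertex -2.842 0.711 -4.67
endloop
endfacet
facet normal 0.740 -0.021 0.672
outer loop
vertex -2.198 0.693 -4.085
vertex -2.098 2.83 -4.128
vertex -3.339 0.772 -2.827
endloop
endfacet
facet normal 0.047 0.999 -0.021
outer loop
vertex -3.238 2.909 -2.87
vertex -2.098 2.83 -4.128
vertex -3.882 2.927 -3.455
endloop
endfacet
facet normal -0.740 0.021 -0.672
outer loop
vertex -2.741 2.848 -4.713
vertex -2.842 0.711 -4.67
vertex -3.882 2.927 -3.455
endloop
endfacet
facet normal 0.047 0.999 -0.020
outer loop
vertex -3.882 2.927 -3.455
vertex -2.098 2.83 -4.128
vertex -2.741 2.848 -4.713
endloop
endfacet
facet normal 0.671 -0.047 -0.740
outer loop
vertex -2.741 2.848 -4.713
vertex -2.198 0.693 -4.085
vertex -2.842 0.711 -4.67
endloop
endfacet
facet normal 0.672 -0.046 -0.740
outer loop
vertex -2.098 2.83 -4.128
vertex -2.198 0.693 -4.085
vertex -2.741 2.848 -4.713
endloop
endfacet
facet normal -0.184 -0.484 0.856
outer loop
vertex 1.977 1.557 3.978
vertex 2.513 0.892 3.717
vertex 2.848 1.58 4.178
endloop
endfacet
facet normal -0.224 0.222 0.949
outer loop
vertex 1.977 1.557 3.978
vertex 2.848 1.58 4.178
vertex 2.432 2.323 3.906
endloop
endfacet
facet normal -0.720 0.475 0.505
outer loop
vertex 1.977 1.557 3.978
vertex 2.432 2.323 3.906
vertex 1.84 2.094 3.277
endloop
endfacet
facet normal -0.988 -0.075 0.136
outer loop
vertex 1.977 1.557 3.978
vertex 1.84 2.094 3.277
vertex 1.891 1.209 3.16
endloop
endfacet
facet normal -0.656 -0.667 0.353
outer loop
vertex 1.977 1.557 3.978
vertex 1.891 1.209 3.16
vertex 2.513 0.892 3.717
endloop
endfacet
facet normal 0.404 0.505 0.762
outer loop
vertex 2.432 2.323 3.906
vertex 2.848 1.58 4.178
vertex 3.249 2.131 3.6
endloop
endfacet
facet normal 0.469 -0.638 0.611
outer loop
vertex 2.848 1.58 4.178
vertex 2.513 0.892 3.717
vertex 3.3 1.246 3.483
endloop
endfacet
facet normal -0.295 -0.934 -0.202
outer loop
vertex 2.513 0.892 3.717
vertex 1.891 1.209 3.16
vertex 2.708 1.017 2.854
endloop
endfacet
facet normal -0.832 0.025 -0.554
outer loop
vertex 1.891 1.209 3.16
vertex 1.84 2.094 3.277
vertex 2.292 1.76 2.582
endloop
endfacet
facet normal -0.399 0.916 0.042
outer loop
vertex 1.84 2.094 3.277
vertex 2.432 2.323 3.906
vertex 2.627 2.448 3.043
endloop
endfacet
facet normal 0.988 0.075 -0.136
outer loop
vertex 3.163 1.783 2.782
vertex 3.249 2.131 3.6
vertex 3.3 1.246 3.483
endloop
endfacet
facet normal 0.720 -0.475 -0.505
outer loop
vertex 3.163 1.783 2.782
vertex 3.3 1.246 3.483
vertex 2.708 1.017 2.854
endloop
endfacet
facet normal 0.224 -0.222 -0.949
outer loop
vertex 3.163 1.783 2.782
vertex 2.708 1.017 2.854
vertex 2.292 1.76 2.582
endloop
endfacet
facet normal 0.184 0.484 -0.856
outer loop
vertex 3.163 1.783 2.782
vertex 2.292 1.76 2.582
vertex 2.627 2.448 3.043
endloop
endfacet
facet normal 0.656 0.667 -0.353
outer loop
vertex 3.163 1.783 2.782
vertex 2.627 2.448 3.043
vertex 3.249 2.131 3.6
endloop
endfacet
facet normal 0.832 -0.025 0.554
outer loop
vertex 3.3 1.246 3.483
vertex 3.249 2.131 3.6
vertex 2.848 1.58 4.178
endloop
endfacet
facet normal 0.399 -0.916 -0.042
outer loop
vertex 2.708 1.017 2.854
vertex 3.3 1.246 3.483
vertex 2.513 0.892 3.717
endloop
endfacet
facet normal -0.404 -0.505 -0.762
outer loop
vertex 2.292 1.76 2.582
vertex 2.708 1.017 2.854
vertex 1.891 1.209 3.16
endloop
endfacet
facet normal -0.469 0.638 -0.611
outer loop
vertex 2.627 2.448 3.043
vertex 2.292 1.76 2.582
vertex 1.84 2.094 3.277
endloop
endfacet
facet normal 0.295 0.934 0.202
outer loop
vertex 3.249 2.131 3.6
vertex 2.627 2.448 3.043
vertex 2.432 2.323 3.906
endloop
endfacet

endsolid


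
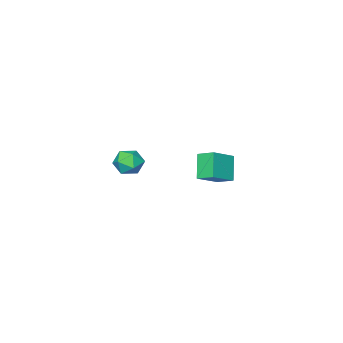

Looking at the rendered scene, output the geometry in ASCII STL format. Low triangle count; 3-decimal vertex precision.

solid 
facet normal -0.434 -0.459 0.775
outer loop
vertex -2.73 -0.478 -1.06
vertex -3.987 -0.477 -1.763
vertex -2.513 -1.34 -1.449
endloop
endfacet
facet normal 0.873 -0.001 0.488
outer loop
vertex -1.893 -0.683 -2.557
vertex -2.73 -0.478 -1.06
vertex -2.513 -1.34 -1.449
endloop
endfacet
facet normal -0.434 -0.459 0.775
outer loop
vertex -2.513 -1.34 -1.449
vertex -3.987 -0.477 -1.763
vertex -3.77 -1.339 -2.152
endloop
endfacet
facet normal 0.224 -0.888 -0.401
outer loop
vertex -3.77 -1.339 -2.152
vertex -1.893 -0.683 -2.557
vertex -2.513 -1.34 -1.449
endloop
endfacet
facet normal -0.224 0.888 0.401
outer loop
vertex -2.73 -0.478 -1.06
vertex -3.367 0.18 -2.871
vertex -3.987 -0.477 -1.763
endloop
endfacet
facet normal 0.873 -0.001 0.488
outer loop
vertex -2.11 0.179 -2.168
vertex -2.73 -0.478 -1.06
vertex -1.893 -0.683 -2.557
endloop
endfacet
facet normal -0.224 0.888 0.401
outer loop
vertex -2.11 0.179 -2.168
vertex -3.367 0.18 -2.871
vertex -2.73 -0.478 -1.06
endloop
endfacet
facet normal -0.873 0.001 -0.488
outer loop
vertex -3.987 -0.477 -1.763
vertex -3.367 0.18 -2.871
vertex -3.77 -1.339 -2.152
endloop
endfacet
facet normal 0.224 -0.888 -0.401
outer loop
vertex -3.15 -0.682 -3.26
vertex -1.893 -0.683 -2.557
vertex -3.77 -1.339 -2.152
endloop
endfacet
facet normal -0.873 0.001 -0.488
outer loop
vertex -3.77 -1.339 -2.152
vertex -3.367 0.18 -2.871
vertex -3.15 -0.682 -3.26
endloop
endfacet
facet normal 0.434 0.459 -0.775
outer loop
vertex -3.15 -0.682 -3.26
vertex -2.11 0.179 -2.168
vertex -1.893 -0.683 -2.557
endloop
endfacet
facet normal 0.434 0.459 -0.775
outer loop
vertex -3.367 0.18 -2.871
vertex -2.11 0.179 -2.168
vertex -3.15 -0.682 -3.26
endloop
endfacet
facet normal -0.200 0.946 -0.256
outer loop
vertex 2.67 0.62 0.064
vertex 2.353 0.737 0.742
vertex 3.093 0.866 0.642
endloop
endfacet
facet normal 0.388 0.711 -0.587
outer loop
vertex 2.67 0.62 0.064
vertex 3.093 0.866 0.642
vertex 3.363 0.334 0.176
endloop
endfacet
facet normal 0.211 0.133 -0.968
outer loop
vertex 2.67 0.62 0.064
vertex 3.363 0.334 0.176
vertex 2.79 -0.124 -0.012
endloop
endfacet
facet normal -0.485 0.011 -0.875
outer loop
vertex 2.67 0.62 0.064
vertex 2.79 -0.124 -0.012
vertex 2.166 0.125 0.337
endloop
endfacet
facet normal -0.740 0.514 -0.435
outer loop
vertex 2.67 0.62 0.064
vertex 2.166 0.125 0.337
vertex 2.353 0.737 0.742
endloop
endfacet
facet normal 0.856 0.510 -0.087
outer loop
vertex 3.363 0.334 0.176
vertex 3.093 0.866 0.642
vertex 3.474 0.275 0.923
endloop
endfacet
facet normal -0.095 0.890 0.446
outer loop
vertex 3.093 0.866 0.642
vertex 2.353 0.737 0.742
vertex 2.85 0.524 1.272
endloop
endfacet
facet normal -0.969 0.191 0.159
outer loop
vertex 2.353 0.737 0.742
vertex 2.166 0.125 0.337
vertex 2.277 0.066 1.084
endloop
endfacet
facet normal -0.556 -0.621 -0.552
outer loop
vertex 2.166 0.125 0.337
vertex 2.79 -0.124 -0.012
vertex 2.547 -0.466 0.618
endloop
endfacet
facet normal 0.570 -0.424 -0.704
outer loop
vertex 2.79 -0.124 -0.012
vertex 3.363 0.334 0.176
vertex 3.287 -0.337 0.518
endloop
endfacet
facet normal 0.485 -0.011 0.875
outer loop
vertex 2.97 -0.22 1.196
vertex 3.474 0.275 0.923
vertex 2.85 0.524 1.272
endloop
endfacet
facet normal -0.211 -0.133 0.968
outer loop
vertex 2.97 -0.22 1.196
vertex 2.85 0.524 1.272
vertex 2.277 0.066 1.084
endloop
endfacet
facet normal -0.388 -0.711 0.587
outer loop
vertex 2.97 -0.22 1.196
vertex 2.277 0.066 1.084
vertex 2.547 -0.466 0.618
endloop
endfacet
facet normal 0.200 -0.946 0.256
outer loop
vertex 2.97 -0.22 1.196
vertex 2.547 -0.466 0.618
vertex 3.287 -0.337 0.518
endloop
endfacet
facet normal 0.740 -0.514 0.435
outer loop
vertex 2.97 -0.22 1.196
vertex 3.287 -0.337 0.518
vertex 3.474 0.275 0.923
endloop
endfacet
facet normal 0.556 0.621 0.552
outer loop
vertex 2.85 0.524 1.272
vertex 3.474 0.275 0.923
vertex 3.093 0.866 0.642
endloop
endfacet
facet normal -0.570 0.424 0.704
outer loop
vertex 2.277 0.066 1.084
vertex 2.85 0.524 1.272
vertex 2.353 0.737 0.742
endloop
endfacet
facet normal -0.856 -0.510 0.087
outer loop
vertex 2.547 -0.466 0.618
vertex 2.277 0.066 1.084
vertex 2.166 0.125 0.337
endloop
endfacet
facet normal 0.095 -0.890 -0.446
outer loop
vertex 3.287 -0.337 0.518
vertex 2.547 -0.466 0.618
vertex 2.79 -0.124 -0.012
endloop
endfacet
facet normal 0.969 -0.191 -0.159
outer loop
vertex 3.474 0.275 0.923
vertex 3.287 -0.337 0.518
vertex 3.363 0.334 0.176
endloop
endfacet

endsolid


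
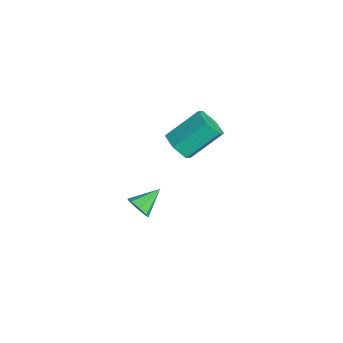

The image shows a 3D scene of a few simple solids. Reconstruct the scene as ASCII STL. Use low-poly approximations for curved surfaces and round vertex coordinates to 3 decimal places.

solid 
facet normal -0.011 -0.798 -0.602
outer loop
vertex 1.756 -0.537 1.316
vertex 1.431 -0.901 1.804
vertex 1.066 -0.545 1.339
endloop
endfacet
facet normal -0.034 0.602 -0.798
outer loop
vertex 1.756 -0.537 1.316
vertex 1.066 -0.545 1.339
vertex 1.774 0.724 2.267
endloop
endfacet
facet normal -0.033 0.602 -0.798
outer loop
vertex 1.774 0.724 2.267
vertex 1.066 -0.545 1.339
vertex 1.085 0.717 2.29
endloop
endfacet
facet normal 0.012 0.799 0.601
outer loop
vertex 1.774 0.724 2.267
vertex 1.085 0.717 2.29
vertex 1.449 0.361 2.756
endloop
endfacet
facet normal -0.012 -0.798 -0.602
outer loop
vertex 1.066 -0.545 1.339
vertex 1.431 -0.901 1.804
vertex 0.741 -0.908 1.827
endloop
endfacet
facet normal -0.882 0.292 -0.370
outer loop
vertex 1.066 -0.545 1.339
vertex 0.741 -0.908 1.827
vertex 1.085 0.717 2.29
endloop
endfacet
facet normal -0.882 0.292 -0.369
outer loop
vertex 1.085 0.717 2.29
vertex 0.741 -0.908 1.827
vertex 0.76 0.353 2.779
endloop
endfacet
facet normal 0.011 0.799 0.602
outer loop
vertex 1.085 0.717 2.29
vertex 0.76 0.353 2.779
vertex 1.449 0.361 2.756
endloop
endfacet
facet normal -0.012 -0.799 -0.601
outer loop
vertex 0.741 -0.908 1.827
vertex 1.431 -0.901 1.804
vertex 1.106 -1.264 2.293
endloop
endfacet
facet normal -0.849 -0.310 0.428
outer loop
vertex 0.741 -0.908 1.827
vertex 1.106 -1.264 2.293
vertex 0.76 0.353 2.779
endloop
endfacet
facet normal -0.849 -0.310 0.427
outer loop
vertex 0.76 0.353 2.779
vertex 1.106 -1.264 2.293
vertex 1.124 -0.003 3.244
endloop
endfacet
facet normal 0.011 0.798 0.602
outer loop
vertex 0.76 0.353 2.779
vertex 1.124 -0.003 3.244
vertex 1.449 0.361 2.756
endloop
endfacet
facet normal -0.012 -0.799 -0.601
outer loop
vertex 1.106 -1.264 2.293
vertex 1.431 -0.901 1.804
vertex 1.795 -1.257 2.27
endloop
endfacet
facet normal 0.033 -0.602 0.798
outer loop
vertex 1.106 -1.264 2.293
vertex 1.795 -1.257 2.27
vertex 1.124 -0.003 3.244
endloop
endfacet
facet normal 0.034 -0.602 0.798
outer loop
vertex 1.124 -0.003 3.244
vertex 1.795 -1.257 2.27
vertex 1.814 0.005 3.221
endloop
endfacet
facet normal 0.011 0.798 0.602
outer loop
vertex 1.124 -0.003 3.244
vertex 1.814 0.005 3.221
vertex 1.449 0.361 2.756
endloop
endfacet
facet normal -0.011 -0.799 -0.602
outer loop
vertex 1.795 -1.257 2.27
vertex 1.431 -0.901 1.804
vertex 2.12 -0.893 1.781
endloop
endfacet
facet normal 0.882 -0.292 0.369
outer loop
vertex 1.795 -1.257 2.27
vertex 2.12 -0.893 1.781
vertex 1.814 0.005 3.221
endloop
endfacet
facet normal 0.882 -0.292 0.370
outer loop
vertex 1.814 0.005 3.221
vertex 2.12 -0.893 1.781
vertex 2.139 0.368 2.733
endloop
endfacet
facet normal 0.012 0.798 0.602
outer loop
vertex 1.814 0.005 3.221
vertex 2.139 0.368 2.733
vertex 1.449 0.361 2.756
endloop
endfacet
facet normal -0.011 -0.798 -0.602
outer loop
vertex 2.12 -0.893 1.781
vertex 1.431 -0.901 1.804
vertex 1.756 -0.537 1.316
endloop
endfacet
facet normal 0.849 0.310 -0.427
outer loop
vertex 2.12 -0.893 1.781
vertex 1.756 -0.537 1.316
vertex 2.139 0.368 2.733
endloop
endfacet
facet normal 0.849 0.310 -0.428
outer loop
vertex 2.139 0.368 2.733
vertex 1.756 -0.537 1.316
vertex 1.774 0.724 2.267
endloop
endfacet
facet normal 0.012 0.799 0.601
outer loop
vertex 2.139 0.368 2.733
vertex 1.774 0.724 2.267
vertex 1.449 0.361 2.756
endloop
endfacet
facet normal 0.255 -0.874 -0.413
outer loop
vertex 0.973 -2.242 -1.898
vertex 0.617 -2.153 -2.307
vertex 1.148 -2.038 -2.222
endloop
endfacet
facet normal 0.695 0.376 0.612
outer loop
vertex 0.973 -2.242 -1.898
vertex 1.148 -2.038 -2.222
vertex 0.323 -1.147 -1.833
endloop
endfacet
facet normal 0.255 -0.874 -0.413
outer loop
vertex 1.148 -2.038 -2.222
vertex 0.617 -2.153 -2.307
vertex 1.012 -1.901 -2.596
endloop
endfacet
facet normal 0.730 0.683 -0.015
outer loop
vertex 1.148 -2.038 -2.222
vertex 1.012 -1.901 -2.596
vertex 0.323 -1.147 -1.833
endloop
endfacet
facet normal 0.256 -0.874 -0.413
outer loop
vertex 1.012 -1.901 -2.596
vertex 0.617 -2.153 -2.307
vertex 0.644 -1.912 -2.801
endloop
endfacet
facet normal 0.276 0.797 -0.538
outer loop
vertex 1.012 -1.901 -2.596
vertex 0.644 -1.912 -2.801
vertex 0.323 -1.147 -1.833
endloop
endfacet
facet normal 0.254 -0.875 -0.413
outer loop
vertex 0.644 -1.912 -2.801
vertex 0.617 -2.153 -2.307
vertex 0.261 -2.063 -2.717
endloop
endfacet
facet normal -0.398 0.651 -0.646
outer loop
vertex 0.644 -1.912 -2.801
vertex 0.261 -2.063 -2.717
vertex 0.323 -1.147 -1.833
endloop
endfacet
facet normal 0.255 -0.874 -0.413
outer loop
vertex 0.261 -2.063 -2.717
vertex 0.617 -2.153 -2.307
vertex 0.086 -2.267 -2.393
endloop
endfacet
facet normal -0.902 0.330 -0.279
outer loop
vertex 0.261 -2.063 -2.717
vertex 0.086 -2.267 -2.393
vertex 0.323 -1.147 -1.833
endloop
endfacet
facet normal 0.255 -0.874 -0.413
outer loop
vertex 0.086 -2.267 -2.393
vertex 0.617 -2.153 -2.307
vertex 0.222 -2.404 -2.019
endloop
endfacet
facet normal -0.937 0.024 0.349
outer loop
vertex 0.086 -2.267 -2.393
vertex 0.222 -2.404 -2.019
vertex 0.323 -1.147 -1.833
endloop
endfacet
facet normal 0.255 -0.874 -0.413
outer loop
vertex 0.222 -2.404 -2.019
vertex 0.617 -2.153 -2.307
vertex 0.589 -2.394 -1.814
endloop
endfacet
facet normal -0.484 -0.090 0.871
outer loop
vertex 0.222 -2.404 -2.019
vertex 0.589 -2.394 -1.814
vertex 0.323 -1.147 -1.833
endloop
endfacet
facet normal 0.256 -0.874 -0.413
outer loop
vertex 0.589 -2.394 -1.814
vertex 0.617 -2.153 -2.307
vertex 0.973 -2.242 -1.898
endloop
endfacet
facet normal 0.192 0.056 0.980
outer loop
vertex 0.589 -2.394 -1.814
vertex 0.973 -2.242 -1.898
vertex 0.323 -1.147 -1.833
endloop
endfacet

endsolid


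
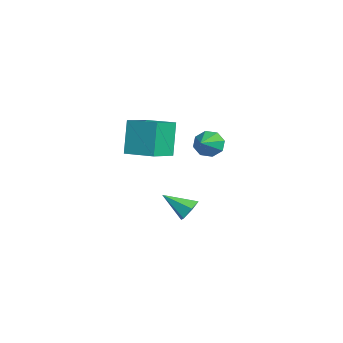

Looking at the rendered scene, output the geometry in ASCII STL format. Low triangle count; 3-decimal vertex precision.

solid 
facet normal -0.817 0.338 -0.468
outer loop
vertex -2.449 0.885 -0.687
vertex -2.928 0.747 0.05
vertex -2.459 1.429 -0.277
endloop
endfacet
facet normal 0.856 0.322 -0.406
outer loop
vertex -2.449 0.885 -0.687
vertex -2.459 1.429 -0.277
vertex -1.392 0.113 0.93
endloop
endfacet
facet normal -0.817 0.338 -0.468
outer loop
vertex -2.459 1.429 -0.277
vertex -2.928 0.747 0.05
vertex -2.744 1.573 0.325
endloop
endfacet
facet normal 0.691 0.705 0.158
outer loop
vertex -2.459 1.429 -0.277
vertex -2.744 1.573 0.325
vertex -1.392 0.113 0.93
endloop
endfacet
facet normal -0.817 0.338 -0.468
outer loop
vertex -2.744 1.573 0.325
vertex -2.928 0.747 0.05
vertex -3.137 1.234 0.766
endloop
endfacet
facet normal 0.314 0.597 0.738
outer loop
vertex -2.744 1.573 0.325
vertex -3.137 1.234 0.766
vertex -1.392 0.113 0.93
endloop
endfacet
facet normal -0.817 0.337 -0.468
outer loop
vertex -3.137 1.234 0.766
vertex -2.928 0.747 0.05
vertex -3.407 0.609 0.787
endloop
endfacet
facet normal -0.056 0.058 0.997
outer loop
vertex -3.137 1.234 0.766
vertex -3.407 0.609 0.787
vertex -1.392 0.113 0.93
endloop
endfacet
facet normal -0.817 0.338 -0.468
outer loop
vertex -3.407 0.609 0.787
vertex -2.928 0.747 0.05
vertex -3.397 0.065 0.377
endloop
endfacet
facet normal -0.201 -0.592 0.780
outer loop
vertex -3.407 0.609 0.787
vertex -3.397 0.065 0.377
vertex -1.392 0.113 0.93
endloop
endfacet
facet normal -0.817 0.337 -0.468
outer loop
vertex -3.397 0.065 0.377
vertex -2.928 0.747 0.05
vertex -3.112 -0.079 -0.224
endloop
endfacet
facet normal -0.036 -0.976 0.217
outer loop
vertex -3.397 0.065 0.377
vertex -3.112 -0.079 -0.224
vertex -1.392 0.113 0.93
endloop
endfacet
facet normal -0.817 0.337 -0.468
outer loop
vertex -3.112 -0.079 -0.224
vertex -2.928 0.747 0.05
vertex -2.719 0.26 -0.665
endloop
endfacet
facet normal 0.341 -0.867 -0.363
outer loop
vertex -3.112 -0.079 -0.224
vertex -2.719 0.26 -0.665
vertex -1.392 0.113 0.93
endloop
endfacet
facet normal -0.817 0.337 -0.468
outer loop
vertex -2.719 0.26 -0.665
vertex -2.928 0.747 0.05
vertex -2.449 0.885 -0.687
endloop
endfacet
facet normal 0.711 -0.329 -0.622
outer loop
vertex -2.719 0.26 -0.665
vertex -2.449 0.885 -0.687
vertex -1.392 0.113 0.93
endloop
endfacet
facet normal 0.319 0.782 -0.535
outer loop
vertex -0.496 -0.398 -3.543
vertex -1.133 -0.466 -4.022
vertex -1.171 -0.004 -3.37
endloop
endfacet
facet normal 0.289 0.076 0.954
outer loop
vertex -0.496 -0.398 -3.543
vertex -1.171 -0.004 -3.37
vertex -1.707 -1.874 -3.058
endloop
endfacet
facet normal 0.318 0.782 -0.536
outer loop
vertex -1.171 -0.004 -3.37
vertex -1.133 -0.466 -4.022
vertex -1.808 -0.073 -3.849
endloop
endfacet
facet normal -0.594 0.295 0.748
outer loop
vertex -1.171 -0.004 -3.37
vertex -1.808 -0.073 -3.849
vertex -1.707 -1.874 -3.058
endloop
endfacet
facet normal 0.318 0.782 -0.536
outer loop
vertex -1.808 -0.073 -3.849
vertex -1.133 -0.466 -4.022
vertex -1.77 -0.535 -4.501
endloop
endfacet
facet normal -0.998 -0.062 -0.014
outer loop
vertex -1.808 -0.073 -3.849
vertex -1.77 -0.535 -4.501
vertex -1.707 -1.874 -3.058
endloop
endfacet
facet normal 0.318 0.782 -0.536
outer loop
vertex -1.77 -0.535 -4.501
vertex -1.133 -0.466 -4.022
vertex -1.095 -0.928 -4.674
endloop
endfacet
facet normal -0.518 -0.638 -0.570
outer loop
vertex -1.77 -0.535 -4.501
vertex -1.095 -0.928 -4.674
vertex -1.707 -1.874 -3.058
endloop
endfacet
facet normal 0.319 0.782 -0.535
outer loop
vertex -1.095 -0.928 -4.674
vertex -1.133 -0.466 -4.022
vertex -0.458 -0.86 -4.195
endloop
endfacet
facet normal 0.365 -0.857 -0.364
outer loop
vertex -1.095 -0.928 -4.674
vertex -0.458 -0.86 -4.195
vertex -1.707 -1.874 -3.058
endloop
endfacet
facet normal 0.319 0.782 -0.535
outer loop
vertex -0.458 -0.86 -4.195
vertex -1.133 -0.466 -4.022
vertex -0.496 -0.398 -3.543
endloop
endfacet
facet normal 0.769 -0.500 0.399
outer loop
vertex -0.458 -0.86 -4.195
vertex -0.496 -0.398 -3.543
vertex -1.707 -1.874 -3.058
endloop
endfacet
facet normal -0.613 -0.773 -0.167
outer loop
vertex 0.444 -3.867 3.748
vertex -0.774 -2.761 3.096
vertex 1.28 -4.106 1.782
endloop
endfacet
facet normal 0.689 -0.624 0.369
outer loop
vertex 2.394 -2.699 2.084
vertex 0.444 -3.867 3.748
vertex 1.28 -4.106 1.782
endloop
endfacet
facet normal -0.612 -0.773 -0.166
outer loop
vertex 1.28 -4.106 1.782
vertex -0.774 -2.761 3.096
vertex 0.061 -3.0 1.129
endloop
endfacet
facet normal 0.389 -0.111 -0.915
outer loop
vertex 0.061 -3.0 1.129
vertex 2.394 -2.699 2.084
vertex 1.28 -4.106 1.782
endloop
endfacet
facet normal -0.389 0.111 0.915
outer loop
vertex 0.444 -3.867 3.748
vertex 0.34 -1.354 3.398
vertex -0.774 -2.761 3.096
endloop
endfacet
facet normal 0.688 -0.625 0.368
outer loop
vertex 1.559 -2.46 4.051
vertex 0.444 -3.867 3.748
vertex 2.394 -2.699 2.084
endloop
endfacet
facet normal -0.389 0.111 0.915
outer loop
vertex 1.559 -2.46 4.051
vertex 0.34 -1.354 3.398
vertex 0.444 -3.867 3.748
endloop
endfacet
facet normal -0.689 0.624 -0.368
outer loop
vertex -0.774 -2.761 3.096
vertex 0.34 -1.354 3.398
vertex 0.061 -3.0 1.129
endloop
endfacet
facet normal 0.389 -0.111 -0.915
outer loop
vertex 1.176 -1.593 1.432
vertex 2.394 -2.699 2.084
vertex 0.061 -3.0 1.129
endloop
endfacet
facet normal -0.688 0.625 -0.369
outer loop
vertex 0.061 -3.0 1.129
vertex 0.34 -1.354 3.398
vertex 1.176 -1.593 1.432
endloop
endfacet
facet normal 0.613 0.773 0.166
outer loop
vertex 1.176 -1.593 1.432
vertex 1.559 -2.46 4.051
vertex 2.394 -2.699 2.084
endloop
endfacet
facet normal 0.612 0.773 0.166
outer loop
vertex 0.34 -1.354 3.398
vertex 1.559 -2.46 4.051
vertex 1.176 -1.593 1.432
endloop
endfacet

endsolid


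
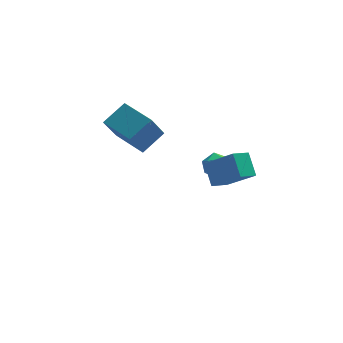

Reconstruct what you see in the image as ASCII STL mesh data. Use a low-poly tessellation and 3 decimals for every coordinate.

solid 
facet normal -0.762 -0.540 0.359
outer loop
vertex 2.523 -4.563 1.885
vertex 2.271 -3.52 2.919
vertex 1.197 -3.571 0.561
endloop
endfacet
facet normal 0.169 -0.700 -0.694
outer loop
vertex 2.089 -2.94 0.141
vertex 2.523 -4.563 1.885
vertex 1.197 -3.571 0.561
endloop
endfacet
facet normal -0.762 -0.539 0.359
outer loop
vertex 1.197 -3.571 0.561
vertex 2.271 -3.52 2.919
vertex 0.946 -2.528 1.595
endloop
endfacet
facet normal -0.625 0.468 -0.624
outer loop
vertex 0.946 -2.528 1.595
vertex 2.089 -2.94 0.141
vertex 1.197 -3.571 0.561
endloop
endfacet
facet normal 0.625 -0.468 0.625
outer loop
vertex 2.523 -4.563 1.885
vertex 3.163 -2.889 2.499
vertex 2.271 -3.52 2.919
endloop
endfacet
facet normal 0.169 -0.700 -0.694
outer loop
vertex 3.414 -3.932 1.465
vertex 2.523 -4.563 1.885
vertex 2.089 -2.94 0.141
endloop
endfacet
facet normal 0.626 -0.468 0.624
outer loop
vertex 3.414 -3.932 1.465
vertex 3.163 -2.889 2.499
vertex 2.523 -4.563 1.885
endloop
endfacet
facet normal -0.169 0.700 0.694
outer loop
vertex 2.271 -3.52 2.919
vertex 3.163 -2.889 2.499
vertex 0.946 -2.528 1.595
endloop
endfacet
facet normal -0.626 0.468 -0.624
outer loop
vertex 1.837 -1.897 1.175
vertex 2.089 -2.94 0.141
vertex 0.946 -2.528 1.595
endloop
endfacet
facet normal -0.169 0.700 0.694
outer loop
vertex 0.946 -2.528 1.595
vertex 3.163 -2.889 2.499
vertex 1.837 -1.897 1.175
endloop
endfacet
facet normal 0.762 0.539 -0.358
outer loop
vertex 1.837 -1.897 1.175
vertex 3.414 -3.932 1.465
vertex 2.089 -2.94 0.141
endloop
endfacet
facet normal 0.762 0.539 -0.359
outer loop
vertex 3.163 -2.889 2.499
vertex 3.414 -3.932 1.465
vertex 1.837 -1.897 1.175
endloop
endfacet
facet normal -0.670 0.296 0.681
outer loop
vertex 1.602 3.828 -2.752
vertex 1.82 3.112 -2.226
vertex 2.269 3.904 -2.129
endloop
endfacet
facet normal -0.403 0.855 0.327
outer loop
vertex 1.602 3.828 -2.752
vertex 2.269 3.904 -2.129
vertex 2.375 4.272 -2.96
endloop
endfacet
facet normal -0.536 0.760 -0.368
outer loop
vertex 1.602 3.828 -2.752
vertex 2.375 4.272 -2.96
vertex 1.992 3.707 -3.57
endloop
endfacet
facet normal -0.885 0.142 -0.443
outer loop
vertex 1.602 3.828 -2.752
vertex 1.992 3.707 -3.57
vertex 1.65 2.991 -3.117
endloop
endfacet
facet normal -0.968 -0.145 0.204
outer loop
vertex 1.602 3.828 -2.752
vertex 1.65 2.991 -3.117
vertex 1.82 3.112 -2.226
endloop
endfacet
facet normal 0.306 0.855 0.418
outer loop
vertex 2.375 4.272 -2.96
vertex 2.269 3.904 -2.129
vertex 3.07 3.829 -2.563
endloop
endfacet
facet normal -0.127 -0.050 0.991
outer loop
vertex 2.269 3.904 -2.129
vertex 1.82 3.112 -2.226
vertex 2.728 3.113 -2.11
endloop
endfacet
facet normal -0.611 -0.761 0.220
outer loop
vertex 1.82 3.112 -2.226
vertex 1.65 2.991 -3.117
vertex 2.345 2.548 -2.72
endloop
endfacet
facet normal -0.476 -0.296 -0.828
outer loop
vertex 1.65 2.991 -3.117
vertex 1.992 3.707 -3.57
vertex 2.451 2.916 -3.551
endloop
endfacet
facet normal 0.089 0.702 -0.706
outer loop
vertex 1.992 3.707 -3.57
vertex 2.375 4.272 -2.96
vertex 2.9 3.708 -3.454
endloop
endfacet
facet normal 0.885 -0.142 0.443
outer loop
vertex 3.118 2.992 -2.928
vertex 3.07 3.829 -2.563
vertex 2.728 3.113 -2.11
endloop
endfacet
facet normal 0.536 -0.760 0.368
outer loop
vertex 3.118 2.992 -2.928
vertex 2.728 3.113 -2.11
vertex 2.345 2.548 -2.72
endloop
endfacet
facet normal 0.403 -0.855 -0.327
outer loop
vertex 3.118 2.992 -2.928
vertex 2.345 2.548 -2.72
vertex 2.451 2.916 -3.551
endloop
endfacet
facet normal 0.670 -0.296 -0.681
outer loop
vertex 3.118 2.992 -2.928
vertex 2.451 2.916 -3.551
vertex 2.9 3.708 -3.454
endloop
endfacet
facet normal 0.968 0.145 -0.204
outer loop
vertex 3.118 2.992 -2.928
vertex 2.9 3.708 -3.454
vertex 3.07 3.829 -2.563
endloop
endfacet
facet normal 0.476 0.296 0.828
outer loop
vertex 2.728 3.113 -2.11
vertex 3.07 3.829 -2.563
vertex 2.269 3.904 -2.129
endloop
endfacet
facet normal -0.089 -0.702 0.706
outer loop
vertex 2.345 2.548 -2.72
vertex 2.728 3.113 -2.11
vertex 1.82 3.112 -2.226
endloop
endfacet
facet normal -0.306 -0.855 -0.418
outer loop
vertex 2.451 2.916 -3.551
vertex 2.345 2.548 -2.72
vertex 1.65 2.991 -3.117
endloop
endfacet
facet normal 0.127 0.050 -0.991
outer loop
vertex 2.9 3.708 -3.454
vertex 2.451 2.916 -3.551
vertex 1.992 3.707 -3.57
endloop
endfacet
facet normal 0.611 0.761 -0.220
outer loop
vertex 3.07 3.829 -2.563
vertex 2.9 3.708 -3.454
vertex 2.375 4.272 -2.96
endloop
endfacet
facet normal -0.363 -0.440 0.821
outer loop
vertex -1.426 1.049 2.689
vertex -2.713 2.716 3.012
vertex -2.639 0.295 1.749
endloop
endfacet
facet normal 0.604 -0.783 -0.151
outer loop
vertex -1.887 1.204 0.048
vertex -1.426 1.049 2.689
vertex -2.639 0.295 1.749
endloop
endfacet
facet normal -0.363 -0.440 0.822
outer loop
vertex -2.639 0.295 1.749
vertex -2.713 2.716 3.012
vertex -3.926 1.961 2.072
endloop
endfacet
facet normal -0.709 -0.441 -0.550
outer loop
vertex -3.926 1.961 2.072
vertex -1.887 1.204 0.048
vertex -2.639 0.295 1.749
endloop
endfacet
facet normal 0.709 0.441 0.549
outer loop
vertex -1.426 1.049 2.689
vertex -1.961 3.625 1.311
vertex -2.713 2.716 3.012
endloop
endfacet
facet normal 0.604 -0.782 -0.151
outer loop
vertex -0.674 1.959 0.988
vertex -1.426 1.049 2.689
vertex -1.887 1.204 0.048
endloop
endfacet
facet normal 0.709 0.441 0.550
outer loop
vertex -0.674 1.959 0.988
vertex -1.961 3.625 1.311
vertex -1.426 1.049 2.689
endloop
endfacet
facet normal -0.604 0.782 0.151
outer loop
vertex -2.713 2.716 3.012
vertex -1.961 3.625 1.311
vertex -3.926 1.961 2.072
endloop
endfacet
facet normal -0.709 -0.441 -0.550
outer loop
vertex -3.174 2.871 0.371
vertex -1.887 1.204 0.048
vertex -3.926 1.961 2.072
endloop
endfacet
facet normal -0.604 0.782 0.152
outer loop
vertex -3.926 1.961 2.072
vertex -1.961 3.625 1.311
vertex -3.174 2.871 0.371
endloop
endfacet
facet normal 0.363 0.440 -0.822
outer loop
vertex -3.174 2.871 0.371
vertex -0.674 1.959 0.988
vertex -1.887 1.204 0.048
endloop
endfacet
facet normal 0.363 0.440 -0.821
outer loop
vertex -1.961 3.625 1.311
vertex -0.674 1.959 0.988
vertex -3.174 2.871 0.371
endloop
endfacet

endsolid
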